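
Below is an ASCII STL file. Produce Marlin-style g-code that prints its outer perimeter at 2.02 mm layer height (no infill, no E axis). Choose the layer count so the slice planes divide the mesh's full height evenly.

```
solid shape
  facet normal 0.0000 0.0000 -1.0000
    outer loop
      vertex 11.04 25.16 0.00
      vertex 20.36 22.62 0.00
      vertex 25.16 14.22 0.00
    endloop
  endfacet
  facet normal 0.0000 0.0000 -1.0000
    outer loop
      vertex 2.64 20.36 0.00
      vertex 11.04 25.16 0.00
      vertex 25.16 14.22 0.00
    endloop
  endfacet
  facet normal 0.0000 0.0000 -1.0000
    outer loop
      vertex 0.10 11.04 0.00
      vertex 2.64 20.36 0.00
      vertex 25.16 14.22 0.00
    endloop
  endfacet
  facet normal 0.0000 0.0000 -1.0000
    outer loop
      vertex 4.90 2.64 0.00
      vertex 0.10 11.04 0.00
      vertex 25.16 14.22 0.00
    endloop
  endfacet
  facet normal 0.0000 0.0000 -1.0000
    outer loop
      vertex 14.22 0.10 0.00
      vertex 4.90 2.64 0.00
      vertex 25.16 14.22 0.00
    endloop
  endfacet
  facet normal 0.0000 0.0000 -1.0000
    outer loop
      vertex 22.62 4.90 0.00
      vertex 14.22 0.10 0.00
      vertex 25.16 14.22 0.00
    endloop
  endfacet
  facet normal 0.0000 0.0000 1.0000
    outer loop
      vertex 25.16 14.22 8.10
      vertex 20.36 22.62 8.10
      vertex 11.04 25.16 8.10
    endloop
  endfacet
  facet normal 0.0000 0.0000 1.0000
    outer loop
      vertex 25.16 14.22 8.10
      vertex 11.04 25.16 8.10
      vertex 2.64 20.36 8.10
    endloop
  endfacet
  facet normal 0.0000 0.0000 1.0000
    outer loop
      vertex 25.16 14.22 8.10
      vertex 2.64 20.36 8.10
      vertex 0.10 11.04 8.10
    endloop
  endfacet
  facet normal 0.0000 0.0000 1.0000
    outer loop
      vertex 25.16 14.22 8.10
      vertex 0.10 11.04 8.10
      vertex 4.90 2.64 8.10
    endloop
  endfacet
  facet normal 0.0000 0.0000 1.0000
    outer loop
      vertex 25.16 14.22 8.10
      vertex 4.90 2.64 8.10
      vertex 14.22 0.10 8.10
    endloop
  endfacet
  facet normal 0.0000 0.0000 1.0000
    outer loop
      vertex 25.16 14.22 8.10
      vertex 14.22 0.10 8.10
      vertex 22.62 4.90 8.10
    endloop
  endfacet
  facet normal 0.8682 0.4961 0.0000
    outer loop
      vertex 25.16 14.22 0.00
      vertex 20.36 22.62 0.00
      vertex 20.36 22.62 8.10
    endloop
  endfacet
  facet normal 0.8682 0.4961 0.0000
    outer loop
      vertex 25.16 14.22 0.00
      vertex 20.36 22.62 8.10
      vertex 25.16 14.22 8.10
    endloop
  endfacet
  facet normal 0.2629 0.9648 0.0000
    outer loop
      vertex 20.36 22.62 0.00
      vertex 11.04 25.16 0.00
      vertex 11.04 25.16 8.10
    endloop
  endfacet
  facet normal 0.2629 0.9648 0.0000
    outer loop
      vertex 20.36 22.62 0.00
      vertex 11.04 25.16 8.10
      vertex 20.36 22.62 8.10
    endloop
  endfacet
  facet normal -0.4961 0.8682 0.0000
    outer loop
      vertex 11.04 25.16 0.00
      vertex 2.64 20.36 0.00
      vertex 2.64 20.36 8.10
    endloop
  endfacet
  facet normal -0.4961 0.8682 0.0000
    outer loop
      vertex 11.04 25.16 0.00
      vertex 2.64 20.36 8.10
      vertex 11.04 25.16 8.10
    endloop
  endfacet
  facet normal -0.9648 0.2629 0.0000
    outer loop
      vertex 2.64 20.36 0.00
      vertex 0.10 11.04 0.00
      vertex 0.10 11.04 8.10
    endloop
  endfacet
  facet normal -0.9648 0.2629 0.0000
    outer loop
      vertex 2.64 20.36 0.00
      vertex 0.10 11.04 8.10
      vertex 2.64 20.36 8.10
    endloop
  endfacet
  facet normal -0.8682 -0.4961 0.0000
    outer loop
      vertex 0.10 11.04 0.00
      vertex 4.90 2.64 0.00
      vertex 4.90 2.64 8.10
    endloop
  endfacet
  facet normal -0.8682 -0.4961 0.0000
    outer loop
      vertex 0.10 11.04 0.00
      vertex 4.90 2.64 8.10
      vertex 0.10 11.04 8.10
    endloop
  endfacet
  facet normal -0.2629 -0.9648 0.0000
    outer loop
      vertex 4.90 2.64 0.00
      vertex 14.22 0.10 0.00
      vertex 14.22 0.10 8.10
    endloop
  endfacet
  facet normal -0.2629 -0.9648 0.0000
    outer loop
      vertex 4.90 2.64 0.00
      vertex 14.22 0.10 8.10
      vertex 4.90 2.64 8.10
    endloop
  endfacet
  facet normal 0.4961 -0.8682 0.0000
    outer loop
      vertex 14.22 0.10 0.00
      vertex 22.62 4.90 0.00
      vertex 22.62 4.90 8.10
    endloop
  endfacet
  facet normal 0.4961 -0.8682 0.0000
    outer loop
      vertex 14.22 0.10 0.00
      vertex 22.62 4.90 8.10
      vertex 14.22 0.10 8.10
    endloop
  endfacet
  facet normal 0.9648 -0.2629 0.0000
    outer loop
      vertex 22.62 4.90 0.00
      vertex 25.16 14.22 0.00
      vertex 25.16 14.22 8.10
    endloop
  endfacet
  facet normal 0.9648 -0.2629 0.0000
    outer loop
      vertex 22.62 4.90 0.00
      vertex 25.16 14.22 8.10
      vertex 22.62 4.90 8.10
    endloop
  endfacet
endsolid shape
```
; perimeter-only toolpath
G21 ; units = mm
G90 ; absolute positioning
G28 ; home
; layer 1
G0 Z2.02
G0 X25.16 Y14.22
G1 X20.36 Y22.62
G1 X11.04 Y25.16
G1 X2.64 Y20.36
G1 X0.10 Y11.04
G1 X4.90 Y2.64
G1 X14.22 Y0.10
G1 X22.62 Y4.90
G1 X25.16 Y14.22
; layer 2
G0 Z4.05
G0 X25.16 Y14.22
G1 X20.36 Y22.62
G1 X11.04 Y25.16
G1 X2.64 Y20.36
G1 X0.10 Y11.04
G1 X4.90 Y2.64
G1 X14.22 Y0.10
G1 X22.62 Y4.90
G1 X25.16 Y14.22
; layer 3
G0 Z6.07
G0 X25.16 Y14.22
G1 X20.36 Y22.62
G1 X11.04 Y25.16
G1 X2.64 Y20.36
G1 X0.10 Y11.04
G1 X4.90 Y2.64
G1 X14.22 Y0.10
G1 X22.62 Y4.90
G1 X25.16 Y14.22
; layer 4
G0 Z8.10
G0 X25.16 Y14.22
G1 X20.36 Y22.62
G1 X11.04 Y25.16
G1 X2.64 Y20.36
G1 X0.10 Y11.04
G1 X4.90 Y2.64
G1 X14.22 Y0.10
G1 X22.62 Y4.90
G1 X25.16 Y14.22
M2 ; end

The solid is a regular 8-sided prism (a cylinder approximated with 8 flat sides), circumscribed radius ≈ 12.6 mm, height ≈ 8.1 mm. Slicing at Δz = 2.02 mm — 4 equal slices spanning the solid's height, so layer i sits at z = i·h/4 — gives 4 non-empty perimeters. Each is a 8-segment closed polygon; G0 lifts to the layer z and rapids to the start vertex, then G1 traces the edges.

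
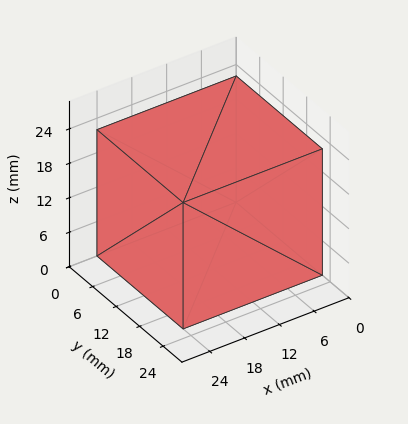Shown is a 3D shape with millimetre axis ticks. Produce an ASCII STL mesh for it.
Reading the render: the shape is a rectangular box, roughly 24 × 22 mm footprint and 22 mm tall (dimensions read to the nearest mm from the axis ticks). For the STL, each face is triangulated and given an outward normal.

solid part
  facet normal 0.0000 0.0000 -1.0000
    outer loop
      vertex 24.000 22.000 0.000
      vertex 24.000 0.000 0.000
      vertex 0.000 0.000 0.000
    endloop
  endfacet
  facet normal 0.0000 0.0000 -1.0000
    outer loop
      vertex 0.000 22.000 0.000
      vertex 24.000 22.000 0.000
      vertex 0.000 0.000 0.000
    endloop
  endfacet
  facet normal 0.0000 0.0000 1.0000
    outer loop
      vertex 0.000 0.000 22.000
      vertex 24.000 0.000 22.000
      vertex 24.000 22.000 22.000
    endloop
  endfacet
  facet normal 0.0000 0.0000 1.0000
    outer loop
      vertex 0.000 0.000 22.000
      vertex 24.000 22.000 22.000
      vertex 0.000 22.000 22.000
    endloop
  endfacet
  facet normal 0.0000 -1.0000 0.0000
    outer loop
      vertex 0.000 0.000 0.000
      vertex 24.000 0.000 0.000
      vertex 24.000 0.000 22.000
    endloop
  endfacet
  facet normal 0.0000 -1.0000 0.0000
    outer loop
      vertex 0.000 0.000 0.000
      vertex 24.000 0.000 22.000
      vertex 0.000 0.000 22.000
    endloop
  endfacet
  facet normal 0.0000 1.0000 0.0000
    outer loop
      vertex 24.000 22.000 22.000
      vertex 24.000 22.000 0.000
      vertex 0.000 22.000 0.000
    endloop
  endfacet
  facet normal 0.0000 1.0000 0.0000
    outer loop
      vertex 0.000 22.000 22.000
      vertex 24.000 22.000 22.000
      vertex 0.000 22.000 0.000
    endloop
  endfacet
  facet normal -1.0000 0.0000 0.0000
    outer loop
      vertex 0.000 22.000 22.000
      vertex 0.000 22.000 0.000
      vertex 0.000 0.000 0.000
    endloop
  endfacet
  facet normal -1.0000 0.0000 0.0000
    outer loop
      vertex 0.000 0.000 22.000
      vertex 0.000 22.000 22.000
      vertex 0.000 0.000 0.000
    endloop
  endfacet
  facet normal 1.0000 0.0000 0.0000
    outer loop
      vertex 24.000 0.000 0.000
      vertex 24.000 22.000 0.000
      vertex 24.000 22.000 22.000
    endloop
  endfacet
  facet normal 1.0000 0.0000 0.0000
    outer loop
      vertex 24.000 0.000 0.000
      vertex 24.000 22.000 22.000
      vertex 24.000 0.000 22.000
    endloop
  endfacet
endsolid part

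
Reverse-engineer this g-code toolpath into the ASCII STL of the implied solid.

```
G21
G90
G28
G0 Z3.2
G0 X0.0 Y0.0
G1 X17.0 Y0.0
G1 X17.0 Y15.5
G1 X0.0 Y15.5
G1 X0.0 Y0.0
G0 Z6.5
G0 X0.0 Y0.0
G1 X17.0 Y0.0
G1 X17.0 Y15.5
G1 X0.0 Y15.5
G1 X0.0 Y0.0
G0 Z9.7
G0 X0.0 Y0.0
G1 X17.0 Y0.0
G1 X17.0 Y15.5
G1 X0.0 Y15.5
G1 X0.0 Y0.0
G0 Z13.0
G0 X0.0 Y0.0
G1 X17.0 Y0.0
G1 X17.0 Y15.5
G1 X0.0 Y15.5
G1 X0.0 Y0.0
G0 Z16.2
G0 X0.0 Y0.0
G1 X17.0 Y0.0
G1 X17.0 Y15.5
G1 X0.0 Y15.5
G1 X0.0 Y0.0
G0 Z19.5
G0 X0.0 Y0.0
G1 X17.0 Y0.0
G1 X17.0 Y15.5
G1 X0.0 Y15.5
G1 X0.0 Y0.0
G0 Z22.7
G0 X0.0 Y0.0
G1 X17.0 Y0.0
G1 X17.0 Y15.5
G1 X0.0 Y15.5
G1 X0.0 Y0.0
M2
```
solid part
  facet normal 0.0000 0.0000 -1.0000
    outer loop
      vertex 17.0 15.5 0.0
      vertex 17.0 0.0 0.0
      vertex 0.0 0.0 0.0
    endloop
  endfacet
  facet normal 0.0000 0.0000 -1.0000
    outer loop
      vertex 0.0 15.5 0.0
      vertex 17.0 15.5 0.0
      vertex 0.0 0.0 0.0
    endloop
  endfacet
  facet normal 0.0000 0.0000 1.0000
    outer loop
      vertex 0.0 0.0 22.7
      vertex 17.0 0.0 22.7
      vertex 17.0 15.5 22.7
    endloop
  endfacet
  facet normal 0.0000 0.0000 1.0000
    outer loop
      vertex 0.0 0.0 22.7
      vertex 17.0 15.5 22.7
      vertex 0.0 15.5 22.7
    endloop
  endfacet
  facet normal 0.0000 -1.0000 0.0000
    outer loop
      vertex 0.0 0.0 0.0
      vertex 17.0 0.0 0.0
      vertex 17.0 0.0 22.7
    endloop
  endfacet
  facet normal 0.0000 -1.0000 0.0000
    outer loop
      vertex 0.0 0.0 0.0
      vertex 17.0 0.0 22.7
      vertex 0.0 0.0 22.7
    endloop
  endfacet
  facet normal 0.0000 1.0000 0.0000
    outer loop
      vertex 17.0 15.5 22.7
      vertex 17.0 15.5 0.0
      vertex 0.0 15.5 0.0
    endloop
  endfacet
  facet normal 0.0000 1.0000 0.0000
    outer loop
      vertex 0.0 15.5 22.7
      vertex 17.0 15.5 22.7
      vertex 0.0 15.5 0.0
    endloop
  endfacet
  facet normal -1.0000 0.0000 0.0000
    outer loop
      vertex 0.0 15.5 22.7
      vertex 0.0 15.5 0.0
      vertex 0.0 0.0 0.0
    endloop
  endfacet
  facet normal -1.0000 0.0000 0.0000
    outer loop
      vertex 0.0 0.0 22.7
      vertex 0.0 15.5 22.7
      vertex 0.0 0.0 0.0
    endloop
  endfacet
  facet normal 1.0000 0.0000 0.0000
    outer loop
      vertex 17.0 0.0 0.0
      vertex 17.0 15.5 0.0
      vertex 17.0 15.5 22.7
    endloop
  endfacet
  facet normal 1.0000 0.0000 0.0000
    outer loop
      vertex 17.0 0.0 0.0
      vertex 17.0 15.5 22.7
      vertex 17.0 0.0 22.7
    endloop
  endfacet
endsolid part

The G0 Z moves step by Δz≈3.2 mm. Every layer's G1 loop is the same polygon, so the solid is a straight extrusion of it from z=0 to z≈22.7. Closing with flat bottom and top caps and triangulating gives 12 facets — a rectangular box, roughly 17 × 15.5 mm footprint and 22.7 mm tall.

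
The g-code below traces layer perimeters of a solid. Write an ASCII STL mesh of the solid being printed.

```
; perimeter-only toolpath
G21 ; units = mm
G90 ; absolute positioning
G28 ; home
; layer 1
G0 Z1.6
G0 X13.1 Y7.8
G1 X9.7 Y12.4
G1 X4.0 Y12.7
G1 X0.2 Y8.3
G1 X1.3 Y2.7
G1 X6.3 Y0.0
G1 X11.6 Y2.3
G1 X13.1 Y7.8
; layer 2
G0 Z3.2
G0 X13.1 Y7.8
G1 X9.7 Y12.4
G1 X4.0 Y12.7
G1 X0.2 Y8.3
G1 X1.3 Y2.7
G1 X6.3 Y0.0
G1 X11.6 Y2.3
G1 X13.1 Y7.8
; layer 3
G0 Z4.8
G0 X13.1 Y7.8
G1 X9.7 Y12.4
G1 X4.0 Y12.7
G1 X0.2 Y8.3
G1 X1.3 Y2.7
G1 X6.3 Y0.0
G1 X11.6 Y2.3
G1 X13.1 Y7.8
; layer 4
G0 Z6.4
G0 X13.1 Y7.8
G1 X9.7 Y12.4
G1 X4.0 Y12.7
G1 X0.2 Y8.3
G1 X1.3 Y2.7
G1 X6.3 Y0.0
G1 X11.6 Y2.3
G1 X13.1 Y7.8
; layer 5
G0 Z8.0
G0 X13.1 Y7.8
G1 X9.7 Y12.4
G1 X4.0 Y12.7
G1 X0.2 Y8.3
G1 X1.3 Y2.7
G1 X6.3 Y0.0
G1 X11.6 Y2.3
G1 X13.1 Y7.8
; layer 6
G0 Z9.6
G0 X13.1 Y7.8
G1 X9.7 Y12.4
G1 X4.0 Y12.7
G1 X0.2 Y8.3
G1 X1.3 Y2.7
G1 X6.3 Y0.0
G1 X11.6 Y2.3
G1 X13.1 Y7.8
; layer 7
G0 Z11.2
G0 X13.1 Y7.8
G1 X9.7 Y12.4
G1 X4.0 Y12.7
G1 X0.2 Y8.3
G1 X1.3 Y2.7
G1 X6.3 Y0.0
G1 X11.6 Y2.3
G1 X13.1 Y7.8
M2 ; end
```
solid part
  facet normal 0.0000 0.0000 -1.0000
    outer loop
      vertex 4.0 12.7 0.0
      vertex 9.7 12.4 0.0
      vertex 13.1 7.8 0.0
    endloop
  endfacet
  facet normal 0.0000 0.0000 -1.0000
    outer loop
      vertex 0.2 8.3 0.0
      vertex 4.0 12.7 0.0
      vertex 13.1 7.8 0.0
    endloop
  endfacet
  facet normal 0.0000 0.0000 -1.0000
    outer loop
      vertex 1.3 2.7 0.0
      vertex 0.2 8.3 0.0
      vertex 13.1 7.8 0.0
    endloop
  endfacet
  facet normal 0.0000 0.0000 -1.0000
    outer loop
      vertex 6.3 0.0 0.0
      vertex 1.3 2.7 0.0
      vertex 13.1 7.8 0.0
    endloop
  endfacet
  facet normal 0.0000 0.0000 -1.0000
    outer loop
      vertex 11.6 2.3 0.0
      vertex 6.3 0.0 0.0
      vertex 13.1 7.8 0.0
    endloop
  endfacet
  facet normal 0.0000 0.0000 1.0000
    outer loop
      vertex 13.1 7.8 11.2
      vertex 9.7 12.4 11.2
      vertex 4.0 12.7 11.2
    endloop
  endfacet
  facet normal 0.0000 0.0000 1.0000
    outer loop
      vertex 13.1 7.8 11.2
      vertex 4.0 12.7 11.2
      vertex 0.2 8.3 11.2
    endloop
  endfacet
  facet normal 0.0000 0.0000 1.0000
    outer loop
      vertex 13.1 7.8 11.2
      vertex 0.2 8.3 11.2
      vertex 1.3 2.7 11.2
    endloop
  endfacet
  facet normal 0.0000 0.0000 1.0000
    outer loop
      vertex 13.1 7.8 11.2
      vertex 1.3 2.7 11.2
      vertex 6.3 0.0 11.2
    endloop
  endfacet
  facet normal 0.0000 0.0000 1.0000
    outer loop
      vertex 13.1 7.8 11.2
      vertex 6.3 0.0 11.2
      vertex 11.6 2.3 11.2
    endloop
  endfacet
  facet normal 0.8042 0.5944 0.0000
    outer loop
      vertex 13.1 7.8 0.0
      vertex 9.7 12.4 0.0
      vertex 9.7 12.4 11.2
    endloop
  endfacet
  facet normal 0.8042 0.5944 0.0000
    outer loop
      vertex 13.1 7.8 0.0
      vertex 9.7 12.4 11.2
      vertex 13.1 7.8 11.2
    endloop
  endfacet
  facet normal 0.0526 0.9986 0.0000
    outer loop
      vertex 9.7 12.4 0.0
      vertex 4.0 12.7 0.0
      vertex 4.0 12.7 11.2
    endloop
  endfacet
  facet normal 0.0526 0.9986 0.0000
    outer loop
      vertex 9.7 12.4 0.0
      vertex 4.0 12.7 11.2
      vertex 9.7 12.4 11.2
    endloop
  endfacet
  facet normal -0.7568 0.6536 0.0000
    outer loop
      vertex 4.0 12.7 0.0
      vertex 0.2 8.3 0.0
      vertex 0.2 8.3 11.2
    endloop
  endfacet
  facet normal -0.7568 0.6536 0.0000
    outer loop
      vertex 4.0 12.7 0.0
      vertex 0.2 8.3 11.2
      vertex 4.0 12.7 11.2
    endloop
  endfacet
  facet normal -0.9812 -0.1927 0.0000
    outer loop
      vertex 0.2 8.3 0.0
      vertex 1.3 2.7 0.0
      vertex 1.3 2.7 11.2
    endloop
  endfacet
  facet normal -0.9812 -0.1927 0.0000
    outer loop
      vertex 0.2 8.3 0.0
      vertex 1.3 2.7 11.2
      vertex 0.2 8.3 11.2
    endloop
  endfacet
  facet normal -0.4751 -0.8799 0.0000
    outer loop
      vertex 1.3 2.7 0.0
      vertex 6.3 0.0 0.0
      vertex 6.3 0.0 11.2
    endloop
  endfacet
  facet normal -0.4751 -0.8799 0.0000
    outer loop
      vertex 1.3 2.7 0.0
      vertex 6.3 0.0 11.2
      vertex 1.3 2.7 11.2
    endloop
  endfacet
  facet normal 0.3981 -0.9173 0.0000
    outer loop
      vertex 6.3 0.0 0.0
      vertex 11.6 2.3 0.0
      vertex 11.6 2.3 11.2
    endloop
  endfacet
  facet normal 0.3981 -0.9173 0.0000
    outer loop
      vertex 6.3 0.0 0.0
      vertex 11.6 2.3 11.2
      vertex 6.3 0.0 11.2
    endloop
  endfacet
  facet normal 0.9648 -0.2631 0.0000
    outer loop
      vertex 11.6 2.3 0.0
      vertex 13.1 7.8 0.0
      vertex 13.1 7.8 11.2
    endloop
  endfacet
  facet normal 0.9648 -0.2631 0.0000
    outer loop
      vertex 11.6 2.3 0.0
      vertex 13.1 7.8 11.2
      vertex 11.6 2.3 11.2
    endloop
  endfacet
endsolid part

The G0 Z moves step by Δz≈1.6 mm. Every layer's G1 loop is the same polygon, so the solid is a straight extrusion of it from z=0 to z≈11.2. Closing with flat bottom and top caps and triangulating gives 24 facets — a regular 7-sided prism (a cylinder approximated with 7 flat sides), circumscribed radius ≈ 6.6 mm, height ≈ 11.2 mm.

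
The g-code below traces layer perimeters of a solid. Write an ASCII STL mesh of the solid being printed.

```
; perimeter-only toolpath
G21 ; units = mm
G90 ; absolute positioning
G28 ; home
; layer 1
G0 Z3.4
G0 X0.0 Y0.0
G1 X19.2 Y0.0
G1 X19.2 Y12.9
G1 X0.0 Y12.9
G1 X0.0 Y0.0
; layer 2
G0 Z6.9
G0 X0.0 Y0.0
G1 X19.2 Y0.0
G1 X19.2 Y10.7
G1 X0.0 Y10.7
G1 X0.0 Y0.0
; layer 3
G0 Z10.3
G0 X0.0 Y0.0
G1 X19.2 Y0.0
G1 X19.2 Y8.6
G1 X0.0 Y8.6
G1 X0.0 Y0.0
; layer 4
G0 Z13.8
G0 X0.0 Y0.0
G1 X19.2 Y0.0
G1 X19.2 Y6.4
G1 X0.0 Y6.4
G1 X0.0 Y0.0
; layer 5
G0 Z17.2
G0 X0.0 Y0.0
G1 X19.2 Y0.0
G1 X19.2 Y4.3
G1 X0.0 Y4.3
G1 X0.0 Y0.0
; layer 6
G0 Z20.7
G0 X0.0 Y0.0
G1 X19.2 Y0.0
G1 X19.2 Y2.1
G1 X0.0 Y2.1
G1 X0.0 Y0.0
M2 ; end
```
solid part
  facet normal 0.0000 0.0000 -1.0000
    outer loop
      vertex 19.2 15.0 0.0
      vertex 19.2 0.0 0.0
      vertex 0.0 0.0 0.0
    endloop
  endfacet
  facet normal 0.0000 0.0000 -1.0000
    outer loop
      vertex 0.0 15.0 0.0
      vertex 19.2 15.0 0.0
      vertex 0.0 0.0 0.0
    endloop
  endfacet
  facet normal 0.0000 -1.0000 0.0000
    outer loop
      vertex 0.0 0.0 0.0
      vertex 19.2 0.0 0.0
      vertex 19.2 0.0 24.1
    endloop
  endfacet
  facet normal 0.0000 -1.0000 0.0000
    outer loop
      vertex 0.0 0.0 0.0
      vertex 19.2 0.0 24.1
      vertex 0.0 0.0 24.1
    endloop
  endfacet
  facet normal 0.0000 0.8490 0.5284
    outer loop
      vertex 0.0 0.0 24.1
      vertex 19.2 0.0 24.1
      vertex 19.2 15.0 0.0
    endloop
  endfacet
  facet normal 0.0000 0.8490 0.5284
    outer loop
      vertex 0.0 0.0 24.1
      vertex 19.2 15.0 0.0
      vertex 0.0 15.0 0.0
    endloop
  endfacet
  facet normal -1.0000 0.0000 0.0000
    outer loop
      vertex 0.0 0.0 24.1
      vertex 0.0 15.0 0.0
      vertex 0.0 0.0 0.0
    endloop
  endfacet
  facet normal 1.0000 0.0000 0.0000
    outer loop
      vertex 19.2 0.0 0.0
      vertex 19.2 15.0 0.0
      vertex 19.2 0.0 24.1
    endloop
  endfacet
endsolid part

The G0 Z moves step by Δz≈3.4 mm. The G1 loops shrink linearly with z, so the solid tapers from its base footprint up to z≈24.1. Closing with a flat bottom cap and the tapered top and triangulating gives 8 facets — a wedge (ramp): 19.2 × 15 mm base, rising to 24.1 mm along the y=0 edge and sloping linearly to z=0 at y=15.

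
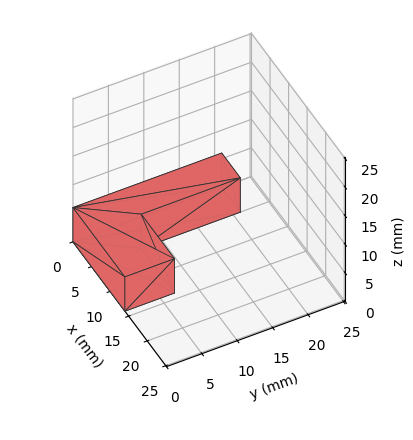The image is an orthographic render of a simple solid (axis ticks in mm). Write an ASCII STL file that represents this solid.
Reading the render: the shape is an L-shaped prism: outer 14 × 21 mm, arm thicknesses ≈ 7 mm (horizontal) and 5 mm (vertical), extruded 6 mm in z (dimensions read to the nearest mm from the axis ticks). For the STL, each face is triangulated and given an outward normal.

solid part
  facet normal 0.0000 0.0000 -1.0000
    outer loop
      vertex 14.000 7.000 0.000
      vertex 14.000 0.000 0.000
      vertex 0.000 0.000 0.000
    endloop
  endfacet
  facet normal 0.0000 0.0000 -1.0000
    outer loop
      vertex 5.000 7.000 0.000
      vertex 14.000 7.000 0.000
      vertex 0.000 0.000 0.000
    endloop
  endfacet
  facet normal 0.0000 0.0000 -1.0000
    outer loop
      vertex 5.000 21.000 0.000
      vertex 5.000 7.000 0.000
      vertex 0.000 0.000 0.000
    endloop
  endfacet
  facet normal 0.0000 0.0000 -1.0000
    outer loop
      vertex 0.000 21.000 0.000
      vertex 5.000 21.000 0.000
      vertex 0.000 0.000 0.000
    endloop
  endfacet
  facet normal 0.0000 0.0000 1.0000
    outer loop
      vertex 0.000 0.000 6.000
      vertex 14.000 0.000 6.000
      vertex 14.000 7.000 6.000
    endloop
  endfacet
  facet normal 0.0000 0.0000 1.0000
    outer loop
      vertex 0.000 0.000 6.000
      vertex 14.000 7.000 6.000
      vertex 5.000 7.000 6.000
    endloop
  endfacet
  facet normal 0.0000 0.0000 1.0000
    outer loop
      vertex 0.000 0.000 6.000
      vertex 5.000 7.000 6.000
      vertex 5.000 21.000 6.000
    endloop
  endfacet
  facet normal 0.0000 0.0000 1.0000
    outer loop
      vertex 0.000 0.000 6.000
      vertex 5.000 21.000 6.000
      vertex 0.000 21.000 6.000
    endloop
  endfacet
  facet normal 0.0000 -1.0000 0.0000
    outer loop
      vertex 0.000 0.000 0.000
      vertex 14.000 0.000 0.000
      vertex 14.000 0.000 6.000
    endloop
  endfacet
  facet normal 0.0000 -1.0000 0.0000
    outer loop
      vertex 0.000 0.000 0.000
      vertex 14.000 0.000 6.000
      vertex 0.000 0.000 6.000
    endloop
  endfacet
  facet normal 1.0000 0.0000 0.0000
    outer loop
      vertex 14.000 0.000 0.000
      vertex 14.000 7.000 0.000
      vertex 14.000 7.000 6.000
    endloop
  endfacet
  facet normal 1.0000 0.0000 0.0000
    outer loop
      vertex 14.000 0.000 0.000
      vertex 14.000 7.000 6.000
      vertex 14.000 0.000 6.000
    endloop
  endfacet
  facet normal 0.0000 1.0000 0.0000
    outer loop
      vertex 14.000 7.000 0.000
      vertex 5.000 7.000 0.000
      vertex 5.000 7.000 6.000
    endloop
  endfacet
  facet normal 0.0000 1.0000 0.0000
    outer loop
      vertex 14.000 7.000 0.000
      vertex 5.000 7.000 6.000
      vertex 14.000 7.000 6.000
    endloop
  endfacet
  facet normal 1.0000 0.0000 0.0000
    outer loop
      vertex 5.000 7.000 0.000
      vertex 5.000 21.000 0.000
      vertex 5.000 21.000 6.000
    endloop
  endfacet
  facet normal 1.0000 0.0000 0.0000
    outer loop
      vertex 5.000 7.000 0.000
      vertex 5.000 21.000 6.000
      vertex 5.000 7.000 6.000
    endloop
  endfacet
  facet normal 0.0000 1.0000 0.0000
    outer loop
      vertex 5.000 21.000 0.000
      vertex 0.000 21.000 0.000
      vertex 0.000 21.000 6.000
    endloop
  endfacet
  facet normal 0.0000 1.0000 0.0000
    outer loop
      vertex 5.000 21.000 0.000
      vertex 0.000 21.000 6.000
      vertex 5.000 21.000 6.000
    endloop
  endfacet
  facet normal -1.0000 0.0000 0.0000
    outer loop
      vertex 0.000 21.000 0.000
      vertex 0.000 0.000 0.000
      vertex 0.000 0.000 6.000
    endloop
  endfacet
  facet normal -1.0000 0.0000 0.0000
    outer loop
      vertex 0.000 21.000 0.000
      vertex 0.000 0.000 6.000
      vertex 0.000 21.000 6.000
    endloop
  endfacet
endsolid part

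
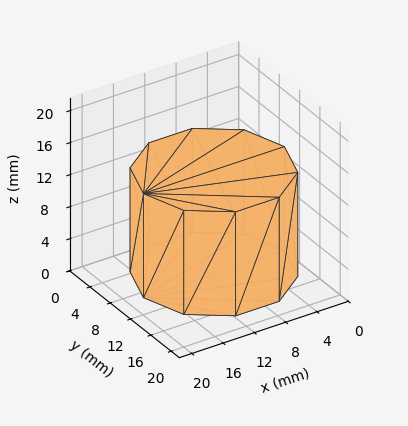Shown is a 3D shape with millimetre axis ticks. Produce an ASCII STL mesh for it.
Reading the render: the shape is a regular 10-sided prism (a cylinder approximated with 10 flat sides), circumscribed radius ≈ 9 mm, height ≈ 13 mm (dimensions read to the nearest mm from the axis ticks). For the STL, each face is triangulated and given an outward normal.

solid part
  facet normal 0.0000 0.0000 -1.0000
    outer loop
      vertex 11.781 17.560 0.000
      vertex 16.281 14.290 0.000
      vertex 18.000 9.000 0.000
    endloop
  endfacet
  facet normal 0.0000 0.0000 -1.0000
    outer loop
      vertex 6.219 17.560 0.000
      vertex 11.781 17.560 0.000
      vertex 18.000 9.000 0.000
    endloop
  endfacet
  facet normal 0.0000 0.0000 -1.0000
    outer loop
      vertex 1.719 14.290 0.000
      vertex 6.219 17.560 0.000
      vertex 18.000 9.000 0.000
    endloop
  endfacet
  facet normal 0.0000 0.0000 -1.0000
    outer loop
      vertex 0.000 9.000 0.000
      vertex 1.719 14.290 0.000
      vertex 18.000 9.000 0.000
    endloop
  endfacet
  facet normal 0.0000 0.0000 -1.0000
    outer loop
      vertex 1.719 3.710 0.000
      vertex 0.000 9.000 0.000
      vertex 18.000 9.000 0.000
    endloop
  endfacet
  facet normal 0.0000 0.0000 -1.0000
    outer loop
      vertex 6.219 0.440 0.000
      vertex 1.719 3.710 0.000
      vertex 18.000 9.000 0.000
    endloop
  endfacet
  facet normal 0.0000 0.0000 -1.0000
    outer loop
      vertex 11.781 0.440 0.000
      vertex 6.219 0.440 0.000
      vertex 18.000 9.000 0.000
    endloop
  endfacet
  facet normal 0.0000 0.0000 -1.0000
    outer loop
      vertex 16.281 3.710 0.000
      vertex 11.781 0.440 0.000
      vertex 18.000 9.000 0.000
    endloop
  endfacet
  facet normal 0.0000 0.0000 1.0000
    outer loop
      vertex 18.000 9.000 13.000
      vertex 16.281 14.290 13.000
      vertex 11.781 17.560 13.000
    endloop
  endfacet
  facet normal 0.0000 0.0000 1.0000
    outer loop
      vertex 18.000 9.000 13.000
      vertex 11.781 17.560 13.000
      vertex 6.219 17.560 13.000
    endloop
  endfacet
  facet normal 0.0000 0.0000 1.0000
    outer loop
      vertex 18.000 9.000 13.000
      vertex 6.219 17.560 13.000
      vertex 1.719 14.290 13.000
    endloop
  endfacet
  facet normal 0.0000 0.0000 1.0000
    outer loop
      vertex 18.000 9.000 13.000
      vertex 1.719 14.290 13.000
      vertex 0.000 9.000 13.000
    endloop
  endfacet
  facet normal 0.0000 0.0000 1.0000
    outer loop
      vertex 18.000 9.000 13.000
      vertex 0.000 9.000 13.000
      vertex 1.719 3.710 13.000
    endloop
  endfacet
  facet normal 0.0000 0.0000 1.0000
    outer loop
      vertex 18.000 9.000 13.000
      vertex 1.719 3.710 13.000
      vertex 6.219 0.440 13.000
    endloop
  endfacet
  facet normal 0.0000 0.0000 1.0000
    outer loop
      vertex 18.000 9.000 13.000
      vertex 6.219 0.440 13.000
      vertex 11.781 0.440 13.000
    endloop
  endfacet
  facet normal 0.0000 0.0000 1.0000
    outer loop
      vertex 18.000 9.000 13.000
      vertex 11.781 0.440 13.000
      vertex 16.281 3.710 13.000
    endloop
  endfacet
  facet normal 0.9510 0.3090 0.0000
    outer loop
      vertex 18.000 9.000 0.000
      vertex 16.281 14.290 0.000
      vertex 16.281 14.290 13.000
    endloop
  endfacet
  facet normal 0.9510 0.3090 0.0000
    outer loop
      vertex 18.000 9.000 0.000
      vertex 16.281 14.290 13.000
      vertex 18.000 9.000 13.000
    endloop
  endfacet
  facet normal 0.5879 0.8090 0.0000
    outer loop
      vertex 16.281 14.290 0.000
      vertex 11.781 17.560 0.000
      vertex 11.781 17.560 13.000
    endloop
  endfacet
  facet normal 0.5879 0.8090 0.0000
    outer loop
      vertex 16.281 14.290 0.000
      vertex 11.781 17.560 13.000
      vertex 16.281 14.290 13.000
    endloop
  endfacet
  facet normal 0.0000 1.0000 0.0000
    outer loop
      vertex 11.781 17.560 0.000
      vertex 6.219 17.560 0.000
      vertex 6.219 17.560 13.000
    endloop
  endfacet
  facet normal 0.0000 1.0000 0.0000
    outer loop
      vertex 11.781 17.560 0.000
      vertex 6.219 17.560 13.000
      vertex 11.781 17.560 13.000
    endloop
  endfacet
  facet normal -0.5879 0.8090 0.0000
    outer loop
      vertex 6.219 17.560 0.000
      vertex 1.719 14.290 0.000
      vertex 1.719 14.290 13.000
    endloop
  endfacet
  facet normal -0.5879 0.8090 0.0000
    outer loop
      vertex 6.219 17.560 0.000
      vertex 1.719 14.290 13.000
      vertex 6.219 17.560 13.000
    endloop
  endfacet
  facet normal -0.9510 0.3090 0.0000
    outer loop
      vertex 1.719 14.290 0.000
      vertex 0.000 9.000 0.000
      vertex 0.000 9.000 13.000
    endloop
  endfacet
  facet normal -0.9510 0.3090 0.0000
    outer loop
      vertex 1.719 14.290 0.000
      vertex 0.000 9.000 13.000
      vertex 1.719 14.290 13.000
    endloop
  endfacet
  facet normal -0.9510 -0.3090 0.0000
    outer loop
      vertex 0.000 9.000 0.000
      vertex 1.719 3.710 0.000
      vertex 1.719 3.710 13.000
    endloop
  endfacet
  facet normal -0.9510 -0.3090 0.0000
    outer loop
      vertex 0.000 9.000 0.000
      vertex 1.719 3.710 13.000
      vertex 0.000 9.000 13.000
    endloop
  endfacet
  facet normal -0.5879 -0.8090 0.0000
    outer loop
      vertex 1.719 3.710 0.000
      vertex 6.219 0.440 0.000
      vertex 6.219 0.440 13.000
    endloop
  endfacet
  facet normal -0.5879 -0.8090 0.0000
    outer loop
      vertex 1.719 3.710 0.000
      vertex 6.219 0.440 13.000
      vertex 1.719 3.710 13.000
    endloop
  endfacet
  facet normal 0.0000 -1.0000 0.0000
    outer loop
      vertex 6.219 0.440 0.000
      vertex 11.781 0.440 0.000
      vertex 11.781 0.440 13.000
    endloop
  endfacet
  facet normal 0.0000 -1.0000 0.0000
    outer loop
      vertex 6.219 0.440 0.000
      vertex 11.781 0.440 13.000
      vertex 6.219 0.440 13.000
    endloop
  endfacet
  facet normal 0.5879 -0.8090 0.0000
    outer loop
      vertex 11.781 0.440 0.000
      vertex 16.281 3.710 0.000
      vertex 16.281 3.710 13.000
    endloop
  endfacet
  facet normal 0.5879 -0.8090 0.0000
    outer loop
      vertex 11.781 0.440 0.000
      vertex 16.281 3.710 13.000
      vertex 11.781 0.440 13.000
    endloop
  endfacet
  facet normal 0.9510 -0.3090 0.0000
    outer loop
      vertex 16.281 3.710 0.000
      vertex 18.000 9.000 0.000
      vertex 18.000 9.000 13.000
    endloop
  endfacet
  facet normal 0.9510 -0.3090 0.0000
    outer loop
      vertex 16.281 3.710 0.000
      vertex 18.000 9.000 13.000
      vertex 16.281 3.710 13.000
    endloop
  endfacet
endsolid part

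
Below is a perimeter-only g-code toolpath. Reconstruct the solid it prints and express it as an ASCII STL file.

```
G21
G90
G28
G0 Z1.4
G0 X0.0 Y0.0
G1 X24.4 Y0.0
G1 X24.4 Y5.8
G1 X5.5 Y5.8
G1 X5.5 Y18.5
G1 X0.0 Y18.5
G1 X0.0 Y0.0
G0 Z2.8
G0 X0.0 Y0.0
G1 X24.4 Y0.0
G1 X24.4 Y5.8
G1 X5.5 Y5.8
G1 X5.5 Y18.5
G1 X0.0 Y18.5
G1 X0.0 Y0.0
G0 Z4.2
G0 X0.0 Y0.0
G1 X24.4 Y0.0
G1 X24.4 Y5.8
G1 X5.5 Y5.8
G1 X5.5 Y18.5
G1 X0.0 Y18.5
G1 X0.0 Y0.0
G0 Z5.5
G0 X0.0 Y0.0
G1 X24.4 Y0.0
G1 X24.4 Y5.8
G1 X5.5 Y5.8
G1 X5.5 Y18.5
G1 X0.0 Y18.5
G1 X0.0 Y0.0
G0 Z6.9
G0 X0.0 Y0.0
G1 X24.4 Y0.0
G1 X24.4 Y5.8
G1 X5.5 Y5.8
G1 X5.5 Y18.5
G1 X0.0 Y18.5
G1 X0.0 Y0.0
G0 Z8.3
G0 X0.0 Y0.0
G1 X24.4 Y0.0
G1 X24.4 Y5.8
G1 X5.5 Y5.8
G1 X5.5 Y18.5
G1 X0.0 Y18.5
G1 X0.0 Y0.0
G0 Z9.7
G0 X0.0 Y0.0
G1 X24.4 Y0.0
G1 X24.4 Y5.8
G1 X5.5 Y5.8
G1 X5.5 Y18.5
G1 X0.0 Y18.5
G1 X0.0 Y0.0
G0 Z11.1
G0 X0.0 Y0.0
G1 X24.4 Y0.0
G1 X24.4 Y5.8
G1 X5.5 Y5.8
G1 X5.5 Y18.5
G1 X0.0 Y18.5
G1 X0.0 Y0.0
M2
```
solid part
  facet normal 0.0000 0.0000 -1.0000
    outer loop
      vertex 24.4 5.8 0.0
      vertex 24.4 0.0 0.0
      vertex 0.0 0.0 0.0
    endloop
  endfacet
  facet normal 0.0000 0.0000 -1.0000
    outer loop
      vertex 5.5 5.8 0.0
      vertex 24.4 5.8 0.0
      vertex 0.0 0.0 0.0
    endloop
  endfacet
  facet normal 0.0000 0.0000 -1.0000
    outer loop
      vertex 5.5 18.5 0.0
      vertex 5.5 5.8 0.0
      vertex 0.0 0.0 0.0
    endloop
  endfacet
  facet normal 0.0000 0.0000 -1.0000
    outer loop
      vertex 0.0 18.5 0.0
      vertex 5.5 18.5 0.0
      vertex 0.0 0.0 0.0
    endloop
  endfacet
  facet normal 0.0000 0.0000 1.0000
    outer loop
      vertex 0.0 0.0 11.1
      vertex 24.4 0.0 11.1
      vertex 24.4 5.8 11.1
    endloop
  endfacet
  facet normal 0.0000 0.0000 1.0000
    outer loop
      vertex 0.0 0.0 11.1
      vertex 24.4 5.8 11.1
      vertex 5.5 5.8 11.1
    endloop
  endfacet
  facet normal 0.0000 0.0000 1.0000
    outer loop
      vertex 0.0 0.0 11.1
      vertex 5.5 5.8 11.1
      vertex 5.5 18.5 11.1
    endloop
  endfacet
  facet normal 0.0000 0.0000 1.0000
    outer loop
      vertex 0.0 0.0 11.1
      vertex 5.5 18.5 11.1
      vertex 0.0 18.5 11.1
    endloop
  endfacet
  facet normal 0.0000 -1.0000 0.0000
    outer loop
      vertex 0.0 0.0 0.0
      vertex 24.4 0.0 0.0
      vertex 24.4 0.0 11.1
    endloop
  endfacet
  facet normal 0.0000 -1.0000 0.0000
    outer loop
      vertex 0.0 0.0 0.0
      vertex 24.4 0.0 11.1
      vertex 0.0 0.0 11.1
    endloop
  endfacet
  facet normal 1.0000 0.0000 0.0000
    outer loop
      vertex 24.4 0.0 0.0
      vertex 24.4 5.8 0.0
      vertex 24.4 5.8 11.1
    endloop
  endfacet
  facet normal 1.0000 0.0000 0.0000
    outer loop
      vertex 24.4 0.0 0.0
      vertex 24.4 5.8 11.1
      vertex 24.4 0.0 11.1
    endloop
  endfacet
  facet normal 0.0000 1.0000 0.0000
    outer loop
      vertex 24.4 5.8 0.0
      vertex 5.5 5.8 0.0
      vertex 5.5 5.8 11.1
    endloop
  endfacet
  facet normal 0.0000 1.0000 0.0000
    outer loop
      vertex 24.4 5.8 0.0
      vertex 5.5 5.8 11.1
      vertex 24.4 5.8 11.1
    endloop
  endfacet
  facet normal 1.0000 0.0000 0.0000
    outer loop
      vertex 5.5 5.8 0.0
      vertex 5.5 18.5 0.0
      vertex 5.5 18.5 11.1
    endloop
  endfacet
  facet normal 1.0000 0.0000 0.0000
    outer loop
      vertex 5.5 5.8 0.0
      vertex 5.5 18.5 11.1
      vertex 5.5 5.8 11.1
    endloop
  endfacet
  facet normal 0.0000 1.0000 0.0000
    outer loop
      vertex 5.5 18.5 0.0
      vertex 0.0 18.5 0.0
      vertex 0.0 18.5 11.1
    endloop
  endfacet
  facet normal 0.0000 1.0000 0.0000
    outer loop
      vertex 5.5 18.5 0.0
      vertex 0.0 18.5 11.1
      vertex 5.5 18.5 11.1
    endloop
  endfacet
  facet normal -1.0000 0.0000 0.0000
    outer loop
      vertex 0.0 18.5 0.0
      vertex 0.0 0.0 0.0
      vertex 0.0 0.0 11.1
    endloop
  endfacet
  facet normal -1.0000 0.0000 0.0000
    outer loop
      vertex 0.0 18.5 0.0
      vertex 0.0 0.0 11.1
      vertex 0.0 18.5 11.1
    endloop
  endfacet
endsolid part

The G0 Z moves step by Δz≈1.4 mm. Every layer's G1 loop is the same polygon, so the solid is a straight extrusion of it from z=0 to z≈11.1. Closing with flat bottom and top caps and triangulating gives 20 facets — an L-shaped prism: outer 24.4 × 18.5 mm, arm thicknesses ≈ 5.8 mm (horizontal) and 5.5 mm (vertical), extruded 11.1 mm in z.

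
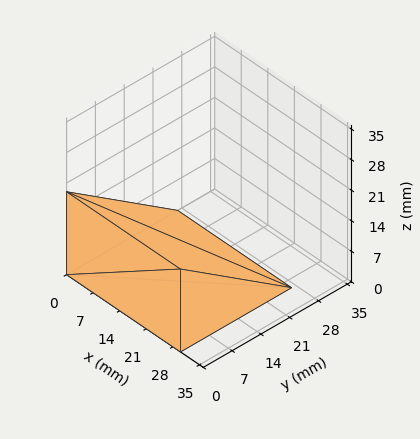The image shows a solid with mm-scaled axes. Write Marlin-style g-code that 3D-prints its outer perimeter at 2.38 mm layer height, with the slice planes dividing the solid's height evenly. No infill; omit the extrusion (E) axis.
Reading the render: the shape is a wedge (ramp): 30 × 27 mm base, rising to 19 mm along the y=0 edge and sloping linearly to z=0 at y=27 (dimensions read to the nearest mm from the axis ticks). For the g-code, the solid's height is divided into equal slices at the stated Δz and each level perimeter traced with G1 moves after a G0 lift.

; perimeter-only toolpath
G21 ; units = mm
G90 ; absolute positioning
G28 ; home
; layer 1
G0 Z2.38
G0 X0.00 Y0.00
G1 X30.00 Y0.00
G1 X30.00 Y23.62
G1 X0.00 Y23.62
G1 X0.00 Y0.00
; layer 2
G0 Z4.75
G0 X0.00 Y0.00
G1 X30.00 Y0.00
G1 X30.00 Y20.25
G1 X0.00 Y20.25
G1 X0.00 Y0.00
; layer 3
G0 Z7.12
G0 X0.00 Y0.00
G1 X30.00 Y0.00
G1 X30.00 Y16.88
G1 X0.00 Y16.88
G1 X0.00 Y0.00
; layer 4
G0 Z9.50
G0 X0.00 Y0.00
G1 X30.00 Y0.00
G1 X30.00 Y13.50
G1 X0.00 Y13.50
G1 X0.00 Y0.00
; layer 5
G0 Z11.88
G0 X0.00 Y0.00
G1 X30.00 Y0.00
G1 X30.00 Y10.12
G1 X0.00 Y10.12
G1 X0.00 Y0.00
; layer 6
G0 Z14.25
G0 X0.00 Y0.00
G1 X30.00 Y0.00
G1 X30.00 Y6.75
G1 X0.00 Y6.75
G1 X0.00 Y0.00
; layer 7
G0 Z16.62
G0 X0.00 Y0.00
G1 X30.00 Y0.00
G1 X30.00 Y3.38
G1 X0.00 Y3.38
G1 X0.00 Y0.00
M2 ; end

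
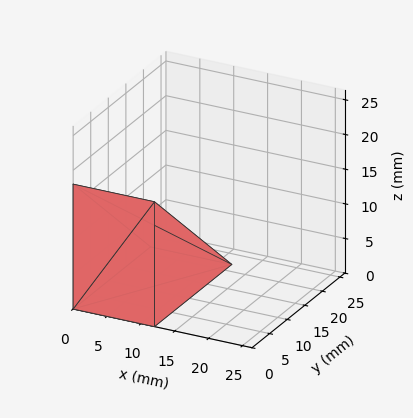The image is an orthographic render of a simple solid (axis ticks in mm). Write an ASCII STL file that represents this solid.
Reading the render: the shape is a wedge (ramp): 12 × 22 mm base, rising to 18 mm along the y=0 edge and sloping linearly to z=0 at y=22 (dimensions read to the nearest mm from the axis ticks). For the STL, each face is triangulated and given an outward normal.

solid part
  facet normal 0.0000 0.0000 -1.0000
    outer loop
      vertex 12.0 22.0 0.0
      vertex 12.0 0.0 0.0
      vertex 0.0 0.0 0.0
    endloop
  endfacet
  facet normal 0.0000 0.0000 -1.0000
    outer loop
      vertex 0.0 22.0 0.0
      vertex 12.0 22.0 0.0
      vertex 0.0 0.0 0.0
    endloop
  endfacet
  facet normal 0.0000 -1.0000 0.0000
    outer loop
      vertex 0.0 0.0 0.0
      vertex 12.0 0.0 0.0
      vertex 12.0 0.0 18.0
    endloop
  endfacet
  facet normal 0.0000 -1.0000 0.0000
    outer loop
      vertex 0.0 0.0 0.0
      vertex 12.0 0.0 18.0
      vertex 0.0 0.0 18.0
    endloop
  endfacet
  facet normal 0.0000 0.6332 0.7740
    outer loop
      vertex 0.0 0.0 18.0
      vertex 12.0 0.0 18.0
      vertex 12.0 22.0 0.0
    endloop
  endfacet
  facet normal 0.0000 0.6332 0.7740
    outer loop
      vertex 0.0 0.0 18.0
      vertex 12.0 22.0 0.0
      vertex 0.0 22.0 0.0
    endloop
  endfacet
  facet normal -1.0000 0.0000 0.0000
    outer loop
      vertex 0.0 0.0 18.0
      vertex 0.0 22.0 0.0
      vertex 0.0 0.0 0.0
    endloop
  endfacet
  facet normal 1.0000 0.0000 0.0000
    outer loop
      vertex 12.0 0.0 0.0
      vertex 12.0 22.0 0.0
      vertex 12.0 0.0 18.0
    endloop
  endfacet
endsolid part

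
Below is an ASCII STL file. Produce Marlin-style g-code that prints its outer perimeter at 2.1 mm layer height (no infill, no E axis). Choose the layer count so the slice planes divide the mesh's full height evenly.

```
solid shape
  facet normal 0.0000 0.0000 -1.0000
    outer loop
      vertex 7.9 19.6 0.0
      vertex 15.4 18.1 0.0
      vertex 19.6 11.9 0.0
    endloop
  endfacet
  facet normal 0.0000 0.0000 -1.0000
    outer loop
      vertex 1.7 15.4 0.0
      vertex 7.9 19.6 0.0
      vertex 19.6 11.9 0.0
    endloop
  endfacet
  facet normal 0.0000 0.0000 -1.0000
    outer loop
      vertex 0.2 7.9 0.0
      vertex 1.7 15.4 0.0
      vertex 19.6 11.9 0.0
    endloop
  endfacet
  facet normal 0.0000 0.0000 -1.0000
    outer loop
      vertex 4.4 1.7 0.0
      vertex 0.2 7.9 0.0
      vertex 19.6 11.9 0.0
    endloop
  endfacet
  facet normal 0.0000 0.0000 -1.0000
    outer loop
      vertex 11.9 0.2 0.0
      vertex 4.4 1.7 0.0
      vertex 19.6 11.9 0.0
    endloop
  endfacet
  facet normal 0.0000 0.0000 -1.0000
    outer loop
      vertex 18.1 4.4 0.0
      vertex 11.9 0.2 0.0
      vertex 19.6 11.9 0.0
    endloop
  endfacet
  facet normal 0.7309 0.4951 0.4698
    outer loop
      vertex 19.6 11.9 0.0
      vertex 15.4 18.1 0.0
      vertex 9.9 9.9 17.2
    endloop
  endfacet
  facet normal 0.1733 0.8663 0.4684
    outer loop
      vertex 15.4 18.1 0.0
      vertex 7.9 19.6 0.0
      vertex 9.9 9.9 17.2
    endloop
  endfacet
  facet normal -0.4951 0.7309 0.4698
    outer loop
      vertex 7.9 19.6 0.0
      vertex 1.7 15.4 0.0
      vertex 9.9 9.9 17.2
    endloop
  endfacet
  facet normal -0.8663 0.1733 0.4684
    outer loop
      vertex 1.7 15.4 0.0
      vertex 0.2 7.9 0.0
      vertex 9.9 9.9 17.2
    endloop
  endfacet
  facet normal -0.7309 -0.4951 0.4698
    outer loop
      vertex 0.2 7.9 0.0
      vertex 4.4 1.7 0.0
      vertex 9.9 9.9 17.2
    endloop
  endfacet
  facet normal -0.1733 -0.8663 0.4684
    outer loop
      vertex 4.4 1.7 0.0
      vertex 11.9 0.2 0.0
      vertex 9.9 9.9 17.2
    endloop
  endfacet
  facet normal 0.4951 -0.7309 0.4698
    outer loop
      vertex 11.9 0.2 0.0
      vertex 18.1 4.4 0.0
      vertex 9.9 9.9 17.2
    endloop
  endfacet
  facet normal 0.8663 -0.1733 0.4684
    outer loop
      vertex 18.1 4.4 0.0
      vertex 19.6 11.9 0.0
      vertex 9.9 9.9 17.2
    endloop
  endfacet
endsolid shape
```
; perimeter-only toolpath
G21 ; units = mm
G90 ; absolute positioning
G28 ; home
; layer 1
G0 Z2.1
G0 X18.4 Y11.7
G1 X14.7 Y17.1
G1 X8.2 Y18.4
G1 X2.7 Y14.7
G1 X1.4 Y8.2
G1 X5.1 Y2.7
G1 X11.7 Y1.4
G1 X17.1 Y5.1
G1 X18.4 Y11.7
; layer 2
G0 Z4.3
G0 X17.2 Y11.4
G1 X14.0 Y16.1
G1 X8.4 Y17.2
G1 X3.8 Y14.0
G1 X2.6 Y8.4
G1 X5.8 Y3.8
G1 X11.4 Y2.6
G1 X16.1 Y5.8
G1 X17.2 Y11.4
; layer 3
G0 Z6.4
G0 X16.0 Y11.2
G1 X13.3 Y15.0
G1 X8.7 Y16.0
G1 X4.8 Y13.3
G1 X3.8 Y8.7
G1 X6.5 Y4.8
G1 X11.2 Y3.8
G1 X15.0 Y6.5
G1 X16.0 Y11.2
; layer 4
G0 Z8.6
G0 X14.8 Y10.9
G1 X12.7 Y14.0
G1 X8.9 Y14.8
G1 X5.8 Y12.7
G1 X5.0 Y8.9
G1 X7.2 Y5.8
G1 X10.9 Y5.0
G1 X14.0 Y7.2
G1 X14.8 Y10.9
; layer 5
G0 Z10.8
G0 X13.5 Y10.7
G1 X12.0 Y13.0
G1 X9.2 Y13.5
G1 X6.8 Y12.0
G1 X6.3 Y9.2
G1 X7.8 Y6.8
G1 X10.7 Y6.3
G1 X13.0 Y7.8
G1 X13.5 Y10.7
; layer 6
G0 Z12.9
G0 X12.3 Y10.4
G1 X11.3 Y12.0
G1 X9.4 Y12.3
G1 X7.9 Y11.3
G1 X7.5 Y9.4
G1 X8.5 Y7.9
G1 X10.4 Y7.5
G1 X12.0 Y8.5
G1 X12.3 Y10.4
; layer 7
G0 Z15.0
G0 X11.1 Y10.2
G1 X10.6 Y10.9
G1 X9.7 Y11.1
G1 X8.9 Y10.6
G1 X8.7 Y9.7
G1 X9.2 Y8.9
G1 X10.2 Y8.7
G1 X10.9 Y9.2
G1 X11.1 Y10.2
M2 ; end

The solid is a regular 8-sided pyramid, base circumscribed radius ≈ 9.9 mm, apex at z ≈ 17.2 mm. Slicing at Δz = 2.1 mm — 8 equal slices spanning the solid's height, so layer i sits at z = i·h/8 — gives 7 non-empty perimeters. Each is a 8-segment closed polygon; G0 lifts to the layer z and rapids to the start vertex, then G1 traces the edges. The cross-section shrinks linearly with z (the slice at the apex is degenerate and omitted).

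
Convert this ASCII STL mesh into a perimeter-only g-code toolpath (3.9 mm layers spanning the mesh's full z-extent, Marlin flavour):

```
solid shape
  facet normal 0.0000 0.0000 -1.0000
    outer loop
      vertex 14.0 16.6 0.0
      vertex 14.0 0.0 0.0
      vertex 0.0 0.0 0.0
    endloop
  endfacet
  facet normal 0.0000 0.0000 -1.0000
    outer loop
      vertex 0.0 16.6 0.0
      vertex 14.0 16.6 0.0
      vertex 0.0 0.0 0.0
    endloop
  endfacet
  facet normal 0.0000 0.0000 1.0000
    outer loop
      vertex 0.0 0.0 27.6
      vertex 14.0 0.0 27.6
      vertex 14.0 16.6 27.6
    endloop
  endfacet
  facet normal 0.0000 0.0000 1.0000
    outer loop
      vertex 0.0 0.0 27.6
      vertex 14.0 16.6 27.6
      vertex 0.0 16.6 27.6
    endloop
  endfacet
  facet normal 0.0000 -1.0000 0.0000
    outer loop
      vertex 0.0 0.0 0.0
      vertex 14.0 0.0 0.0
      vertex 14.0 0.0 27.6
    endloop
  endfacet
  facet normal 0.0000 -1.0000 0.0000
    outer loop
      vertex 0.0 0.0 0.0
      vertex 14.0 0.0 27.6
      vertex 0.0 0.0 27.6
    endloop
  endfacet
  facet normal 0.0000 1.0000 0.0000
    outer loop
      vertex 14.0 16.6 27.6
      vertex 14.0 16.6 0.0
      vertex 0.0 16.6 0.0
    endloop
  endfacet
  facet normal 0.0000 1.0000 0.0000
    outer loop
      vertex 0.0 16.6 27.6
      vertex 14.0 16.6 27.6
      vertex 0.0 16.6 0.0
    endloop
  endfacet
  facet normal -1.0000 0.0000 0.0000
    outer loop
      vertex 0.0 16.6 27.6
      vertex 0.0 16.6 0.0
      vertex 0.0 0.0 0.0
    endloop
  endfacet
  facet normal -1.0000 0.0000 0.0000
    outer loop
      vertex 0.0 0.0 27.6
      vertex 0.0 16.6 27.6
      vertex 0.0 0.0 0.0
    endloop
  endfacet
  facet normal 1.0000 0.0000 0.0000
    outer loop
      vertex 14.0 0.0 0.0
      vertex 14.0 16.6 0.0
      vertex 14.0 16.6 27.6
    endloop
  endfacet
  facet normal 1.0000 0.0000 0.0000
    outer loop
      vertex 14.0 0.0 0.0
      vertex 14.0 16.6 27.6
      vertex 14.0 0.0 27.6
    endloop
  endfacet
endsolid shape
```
; perimeter-only toolpath
G21 ; units = mm
G90 ; absolute positioning
G28 ; home
; layer 1
G0 Z3.9
G0 X0.0 Y0.0
G1 X14.0 Y0.0
G1 X14.0 Y16.6
G1 X0.0 Y16.6
G1 X0.0 Y0.0
; layer 2
G0 Z7.9
G0 X0.0 Y0.0
G1 X14.0 Y0.0
G1 X14.0 Y16.6
G1 X0.0 Y16.6
G1 X0.0 Y0.0
; layer 3
G0 Z11.8
G0 X0.0 Y0.0
G1 X14.0 Y0.0
G1 X14.0 Y16.6
G1 X0.0 Y16.6
G1 X0.0 Y0.0
; layer 4
G0 Z15.8
G0 X0.0 Y0.0
G1 X14.0 Y0.0
G1 X14.0 Y16.6
G1 X0.0 Y16.6
G1 X0.0 Y0.0
; layer 5
G0 Z19.7
G0 X0.0 Y0.0
G1 X14.0 Y0.0
G1 X14.0 Y16.6
G1 X0.0 Y16.6
G1 X0.0 Y0.0
; layer 6
G0 Z23.7
G0 X0.0 Y0.0
G1 X14.0 Y0.0
G1 X14.0 Y16.6
G1 X0.0 Y16.6
G1 X0.0 Y0.0
; layer 7
G0 Z27.6
G0 X0.0 Y0.0
G1 X14.0 Y0.0
G1 X14.0 Y16.6
G1 X0.0 Y16.6
G1 X0.0 Y0.0
M2 ; end

The solid is a rectangular box, roughly 14 × 16.6 mm footprint and 27.6 mm tall. Slicing at Δz = 3.9 mm — 7 equal slices spanning the solid's height, so layer i sits at z = i·h/7 — gives 7 non-empty perimeters. Each is a 4-segment closed polygon; G0 lifts to the layer z and rapids to the start vertex, then G1 traces the edges.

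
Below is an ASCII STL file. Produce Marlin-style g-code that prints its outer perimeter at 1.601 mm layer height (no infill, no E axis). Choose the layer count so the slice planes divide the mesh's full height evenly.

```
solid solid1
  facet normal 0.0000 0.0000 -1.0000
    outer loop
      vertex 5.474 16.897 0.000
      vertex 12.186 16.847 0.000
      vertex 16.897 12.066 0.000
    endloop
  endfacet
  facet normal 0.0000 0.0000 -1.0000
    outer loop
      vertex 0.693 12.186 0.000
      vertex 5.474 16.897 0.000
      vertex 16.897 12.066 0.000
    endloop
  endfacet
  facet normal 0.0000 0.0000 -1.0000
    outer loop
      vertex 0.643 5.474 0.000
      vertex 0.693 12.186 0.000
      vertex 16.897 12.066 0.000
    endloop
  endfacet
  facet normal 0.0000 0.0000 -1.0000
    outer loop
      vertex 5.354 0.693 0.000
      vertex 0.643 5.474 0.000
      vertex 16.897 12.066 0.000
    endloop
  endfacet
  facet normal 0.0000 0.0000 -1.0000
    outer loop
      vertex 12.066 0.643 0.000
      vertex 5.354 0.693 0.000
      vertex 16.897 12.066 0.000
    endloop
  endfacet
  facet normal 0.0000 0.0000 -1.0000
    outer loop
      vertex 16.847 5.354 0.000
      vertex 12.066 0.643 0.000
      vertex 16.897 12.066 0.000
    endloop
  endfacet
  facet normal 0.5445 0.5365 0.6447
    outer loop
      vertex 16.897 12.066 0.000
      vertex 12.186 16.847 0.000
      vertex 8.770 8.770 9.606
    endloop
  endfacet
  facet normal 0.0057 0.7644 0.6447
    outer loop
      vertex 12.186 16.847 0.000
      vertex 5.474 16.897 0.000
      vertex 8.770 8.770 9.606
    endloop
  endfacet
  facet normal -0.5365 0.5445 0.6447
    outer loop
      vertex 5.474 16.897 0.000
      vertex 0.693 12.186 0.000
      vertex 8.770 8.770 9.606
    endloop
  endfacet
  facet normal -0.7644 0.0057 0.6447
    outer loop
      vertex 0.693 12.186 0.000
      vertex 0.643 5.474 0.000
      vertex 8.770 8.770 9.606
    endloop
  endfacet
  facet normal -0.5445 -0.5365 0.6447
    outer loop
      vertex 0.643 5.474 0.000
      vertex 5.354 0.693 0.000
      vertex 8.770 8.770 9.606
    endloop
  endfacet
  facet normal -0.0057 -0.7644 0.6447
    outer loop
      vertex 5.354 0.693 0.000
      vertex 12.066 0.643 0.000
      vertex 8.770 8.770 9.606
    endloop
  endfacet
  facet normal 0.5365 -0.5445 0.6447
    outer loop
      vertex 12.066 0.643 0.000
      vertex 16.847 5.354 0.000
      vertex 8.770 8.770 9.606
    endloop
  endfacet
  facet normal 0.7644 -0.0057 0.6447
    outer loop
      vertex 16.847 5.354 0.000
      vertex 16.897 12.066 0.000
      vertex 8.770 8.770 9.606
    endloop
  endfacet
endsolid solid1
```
; perimeter-only toolpath
G21 ; units = mm
G90 ; absolute positioning
G28 ; home
; layer 1
G0 Z1.601
G0 X15.542 Y11.517
G1 X11.617 Y15.501
G1 X6.023 Y15.542
G1 X2.039 Y11.617
G1 X1.997 Y6.023
G1 X5.923 Y2.039
G1 X11.517 Y1.997
G1 X15.501 Y5.923
G1 X15.542 Y11.517
; layer 2
G0 Z3.202
G0 X14.188 Y10.967
G1 X11.047 Y14.155
G1 X6.573 Y14.188
G1 X3.385 Y11.047
G1 X3.352 Y6.573
G1 X6.493 Y3.385
G1 X10.967 Y3.352
G1 X14.155 Y6.493
G1 X14.188 Y10.967
; layer 3
G0 Z4.803
G0 X12.833 Y10.418
G1 X10.478 Y12.809
G1 X7.122 Y12.833
G1 X4.731 Y10.478
G1 X4.707 Y7.122
G1 X7.062 Y4.731
G1 X10.418 Y4.707
G1 X12.809 Y7.062
G1 X12.833 Y10.418
; layer 4
G0 Z6.404
G0 X11.479 Y9.869
G1 X9.909 Y11.462
G1 X7.671 Y11.479
G1 X6.078 Y9.909
G1 X6.061 Y7.671
G1 X7.631 Y6.078
G1 X9.869 Y6.061
G1 X11.462 Y7.631
G1 X11.479 Y9.869
; layer 5
G0 Z8.005
G0 X10.125 Y9.319
G1 X9.339 Y10.116
G1 X8.221 Y10.125
G1 X7.424 Y9.339
G1 X7.415 Y8.221
G1 X8.201 Y7.424
G1 X9.319 Y7.415
G1 X10.116 Y8.201
G1 X10.125 Y9.319
M2 ; end

The solid is a regular 8-sided pyramid, base circumscribed radius ≈ 8.77 mm, apex at z ≈ 9.61 mm. Slicing at Δz = 1.601 mm — 6 equal slices spanning the solid's height, so layer i sits at z = i·h/6 — gives 5 non-empty perimeters. Each is a 8-segment closed polygon; G0 lifts to the layer z and rapids to the start vertex, then G1 traces the edges. The cross-section shrinks linearly with z (the slice at the apex is degenerate and omitted).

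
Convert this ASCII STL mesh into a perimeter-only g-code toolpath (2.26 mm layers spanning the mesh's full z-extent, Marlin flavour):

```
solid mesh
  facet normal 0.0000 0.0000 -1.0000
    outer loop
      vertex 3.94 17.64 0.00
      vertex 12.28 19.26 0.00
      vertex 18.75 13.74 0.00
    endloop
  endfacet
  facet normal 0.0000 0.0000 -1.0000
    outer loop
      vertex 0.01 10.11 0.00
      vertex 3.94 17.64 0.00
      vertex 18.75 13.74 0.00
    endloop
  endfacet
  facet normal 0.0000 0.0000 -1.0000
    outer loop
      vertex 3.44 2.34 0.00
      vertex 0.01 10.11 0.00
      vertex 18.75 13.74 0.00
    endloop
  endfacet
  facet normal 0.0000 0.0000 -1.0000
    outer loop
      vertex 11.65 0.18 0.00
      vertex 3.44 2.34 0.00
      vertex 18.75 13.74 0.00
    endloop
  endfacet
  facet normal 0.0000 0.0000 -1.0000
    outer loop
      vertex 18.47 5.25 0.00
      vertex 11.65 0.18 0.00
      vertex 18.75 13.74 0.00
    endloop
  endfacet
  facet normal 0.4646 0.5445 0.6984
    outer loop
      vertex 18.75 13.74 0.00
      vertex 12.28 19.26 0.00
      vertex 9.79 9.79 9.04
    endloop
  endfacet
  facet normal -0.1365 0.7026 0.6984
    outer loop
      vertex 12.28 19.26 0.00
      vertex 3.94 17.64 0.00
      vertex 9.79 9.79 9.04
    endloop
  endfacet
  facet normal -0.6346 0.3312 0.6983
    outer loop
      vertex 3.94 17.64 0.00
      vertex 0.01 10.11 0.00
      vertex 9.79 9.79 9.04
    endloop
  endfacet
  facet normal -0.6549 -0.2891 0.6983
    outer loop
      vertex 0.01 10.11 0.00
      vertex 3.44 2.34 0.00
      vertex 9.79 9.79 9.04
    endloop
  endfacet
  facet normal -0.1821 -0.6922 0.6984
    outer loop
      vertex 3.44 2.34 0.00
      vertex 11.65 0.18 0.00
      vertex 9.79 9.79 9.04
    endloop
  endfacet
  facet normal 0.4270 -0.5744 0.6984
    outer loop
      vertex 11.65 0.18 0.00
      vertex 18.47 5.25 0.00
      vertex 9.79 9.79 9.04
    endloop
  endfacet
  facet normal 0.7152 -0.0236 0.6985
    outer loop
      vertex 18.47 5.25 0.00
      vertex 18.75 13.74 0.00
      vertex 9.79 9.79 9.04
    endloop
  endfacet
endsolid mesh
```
; perimeter-only toolpath
G21 ; units = mm
G90 ; absolute positioning
G28 ; home
; layer 1
G0 Z2.26
G0 X16.51 Y12.75
G1 X11.66 Y16.89
G1 X5.40 Y15.68
G1 X2.45 Y10.03
G1 X5.03 Y4.20
G1 X11.19 Y2.58
G1 X16.30 Y6.38
G1 X16.51 Y12.75
; layer 2
G0 Z4.52
G0 X14.27 Y11.77
G1 X11.04 Y14.53
G1 X6.86 Y13.71
G1 X4.90 Y9.95
G1 X6.61 Y6.06
G1 X10.72 Y4.98
G1 X14.13 Y7.52
G1 X14.27 Y11.77
; layer 3
G0 Z6.78
G0 X12.03 Y10.78
G1 X10.41 Y12.16
G1 X8.33 Y11.75
G1 X7.34 Y9.87
G1 X8.20 Y7.93
G1 X10.25 Y7.39
G1 X11.96 Y8.65
G1 X12.03 Y10.78
M2 ; end

The solid is a regular 7-sided pyramid, base circumscribed radius ≈ 9.79 mm, apex at z ≈ 9.04 mm. Slicing at Δz = 2.26 mm — 4 equal slices spanning the solid's height, so layer i sits at z = i·h/4 — gives 3 non-empty perimeters. Each is a 7-segment closed polygon; G0 lifts to the layer z and rapids to the start vertex, then G1 traces the edges. The cross-section shrinks linearly with z (the slice at the apex is degenerate and omitted).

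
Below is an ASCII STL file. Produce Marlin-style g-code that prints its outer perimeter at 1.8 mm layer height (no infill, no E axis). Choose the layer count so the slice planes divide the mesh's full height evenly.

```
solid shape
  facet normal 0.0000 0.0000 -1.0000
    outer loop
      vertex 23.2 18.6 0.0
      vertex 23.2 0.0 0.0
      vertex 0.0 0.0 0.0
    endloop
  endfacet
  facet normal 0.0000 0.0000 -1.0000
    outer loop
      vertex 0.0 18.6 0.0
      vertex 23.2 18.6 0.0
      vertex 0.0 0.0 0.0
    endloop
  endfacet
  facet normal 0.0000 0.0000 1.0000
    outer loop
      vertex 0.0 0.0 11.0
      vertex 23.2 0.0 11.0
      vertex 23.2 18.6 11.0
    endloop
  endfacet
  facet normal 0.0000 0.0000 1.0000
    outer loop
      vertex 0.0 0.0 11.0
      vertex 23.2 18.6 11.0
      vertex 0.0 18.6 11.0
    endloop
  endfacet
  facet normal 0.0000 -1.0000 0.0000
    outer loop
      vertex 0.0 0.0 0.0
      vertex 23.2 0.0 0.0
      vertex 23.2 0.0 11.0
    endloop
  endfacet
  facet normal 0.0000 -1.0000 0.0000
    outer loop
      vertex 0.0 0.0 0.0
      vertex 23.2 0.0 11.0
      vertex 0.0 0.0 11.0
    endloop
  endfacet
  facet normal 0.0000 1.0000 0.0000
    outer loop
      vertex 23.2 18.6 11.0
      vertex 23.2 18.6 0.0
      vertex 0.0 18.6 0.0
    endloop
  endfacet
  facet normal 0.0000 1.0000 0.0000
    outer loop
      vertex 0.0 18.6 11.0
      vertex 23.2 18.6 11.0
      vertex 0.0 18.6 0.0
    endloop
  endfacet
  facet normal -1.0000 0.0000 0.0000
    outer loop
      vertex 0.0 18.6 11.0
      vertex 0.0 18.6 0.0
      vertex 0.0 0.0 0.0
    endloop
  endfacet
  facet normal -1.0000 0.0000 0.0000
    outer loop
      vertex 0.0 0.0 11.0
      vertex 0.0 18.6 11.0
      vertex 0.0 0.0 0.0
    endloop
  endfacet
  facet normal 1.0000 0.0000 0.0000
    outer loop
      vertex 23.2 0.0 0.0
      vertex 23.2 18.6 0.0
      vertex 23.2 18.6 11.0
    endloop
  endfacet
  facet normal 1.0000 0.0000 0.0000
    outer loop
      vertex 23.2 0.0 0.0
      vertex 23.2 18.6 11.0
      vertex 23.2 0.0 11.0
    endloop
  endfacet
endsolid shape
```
; perimeter-only toolpath
G21 ; units = mm
G90 ; absolute positioning
G28 ; home
; layer 1
G0 Z1.8
G0 X0.0 Y0.0
G1 X23.2 Y0.0
G1 X23.2 Y18.6
G1 X0.0 Y18.6
G1 X0.0 Y0.0
; layer 2
G0 Z3.7
G0 X0.0 Y0.0
G1 X23.2 Y0.0
G1 X23.2 Y18.6
G1 X0.0 Y18.6
G1 X0.0 Y0.0
; layer 3
G0 Z5.5
G0 X0.0 Y0.0
G1 X23.2 Y0.0
G1 X23.2 Y18.6
G1 X0.0 Y18.6
G1 X0.0 Y0.0
; layer 4
G0 Z7.3
G0 X0.0 Y0.0
G1 X23.2 Y0.0
G1 X23.2 Y18.6
G1 X0.0 Y18.6
G1 X0.0 Y0.0
; layer 5
G0 Z9.2
G0 X0.0 Y0.0
G1 X23.2 Y0.0
G1 X23.2 Y18.6
G1 X0.0 Y18.6
G1 X0.0 Y0.0
; layer 6
G0 Z11.0
G0 X0.0 Y0.0
G1 X23.2 Y0.0
G1 X23.2 Y18.6
G1 X0.0 Y18.6
G1 X0.0 Y0.0
M2 ; end

The solid is a rectangular box, roughly 23.2 × 18.6 mm footprint and 11 mm tall. Slicing at Δz = 1.8 mm — 6 equal slices spanning the solid's height, so layer i sits at z = i·h/6 — gives 6 non-empty perimeters. Each is a 4-segment closed polygon; G0 lifts to the layer z and rapids to the start vertex, then G1 traces the edges.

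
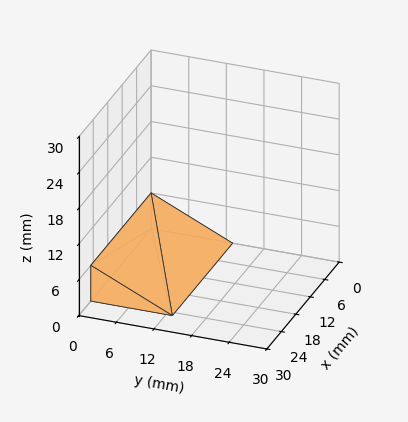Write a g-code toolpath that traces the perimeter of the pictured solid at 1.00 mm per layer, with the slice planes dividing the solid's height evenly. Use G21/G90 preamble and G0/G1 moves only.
Reading the render: the shape is a wedge (ramp): 25 × 13 mm base, rising to 6 mm along the y=0 edge and sloping linearly to z=0 at y=13 (dimensions read to the nearest mm from the axis ticks). For the g-code, the solid's height is divided into equal slices at the stated Δz and each level perimeter traced with G1 moves after a G0 lift.

; perimeter-only toolpath
G21 ; units = mm
G90 ; absolute positioning
G28 ; home
; layer 1
G0 Z1.00
G0 X0.00 Y0.00
G1 X25.00 Y0.00
G1 X25.00 Y10.83
G1 X0.00 Y10.83
G1 X0.00 Y0.00
; layer 2
G0 Z2.00
G0 X0.00 Y0.00
G1 X25.00 Y0.00
G1 X25.00 Y8.67
G1 X0.00 Y8.67
G1 X0.00 Y0.00
; layer 3
G0 Z3.00
G0 X0.00 Y0.00
G1 X25.00 Y0.00
G1 X25.00 Y6.50
G1 X0.00 Y6.50
G1 X0.00 Y0.00
; layer 4
G0 Z4.00
G0 X0.00 Y0.00
G1 X25.00 Y0.00
G1 X25.00 Y4.33
G1 X0.00 Y4.33
G1 X0.00 Y0.00
; layer 5
G0 Z5.00
G0 X0.00 Y0.00
G1 X25.00 Y0.00
G1 X25.00 Y2.17
G1 X0.00 Y2.17
G1 X0.00 Y0.00
M2 ; end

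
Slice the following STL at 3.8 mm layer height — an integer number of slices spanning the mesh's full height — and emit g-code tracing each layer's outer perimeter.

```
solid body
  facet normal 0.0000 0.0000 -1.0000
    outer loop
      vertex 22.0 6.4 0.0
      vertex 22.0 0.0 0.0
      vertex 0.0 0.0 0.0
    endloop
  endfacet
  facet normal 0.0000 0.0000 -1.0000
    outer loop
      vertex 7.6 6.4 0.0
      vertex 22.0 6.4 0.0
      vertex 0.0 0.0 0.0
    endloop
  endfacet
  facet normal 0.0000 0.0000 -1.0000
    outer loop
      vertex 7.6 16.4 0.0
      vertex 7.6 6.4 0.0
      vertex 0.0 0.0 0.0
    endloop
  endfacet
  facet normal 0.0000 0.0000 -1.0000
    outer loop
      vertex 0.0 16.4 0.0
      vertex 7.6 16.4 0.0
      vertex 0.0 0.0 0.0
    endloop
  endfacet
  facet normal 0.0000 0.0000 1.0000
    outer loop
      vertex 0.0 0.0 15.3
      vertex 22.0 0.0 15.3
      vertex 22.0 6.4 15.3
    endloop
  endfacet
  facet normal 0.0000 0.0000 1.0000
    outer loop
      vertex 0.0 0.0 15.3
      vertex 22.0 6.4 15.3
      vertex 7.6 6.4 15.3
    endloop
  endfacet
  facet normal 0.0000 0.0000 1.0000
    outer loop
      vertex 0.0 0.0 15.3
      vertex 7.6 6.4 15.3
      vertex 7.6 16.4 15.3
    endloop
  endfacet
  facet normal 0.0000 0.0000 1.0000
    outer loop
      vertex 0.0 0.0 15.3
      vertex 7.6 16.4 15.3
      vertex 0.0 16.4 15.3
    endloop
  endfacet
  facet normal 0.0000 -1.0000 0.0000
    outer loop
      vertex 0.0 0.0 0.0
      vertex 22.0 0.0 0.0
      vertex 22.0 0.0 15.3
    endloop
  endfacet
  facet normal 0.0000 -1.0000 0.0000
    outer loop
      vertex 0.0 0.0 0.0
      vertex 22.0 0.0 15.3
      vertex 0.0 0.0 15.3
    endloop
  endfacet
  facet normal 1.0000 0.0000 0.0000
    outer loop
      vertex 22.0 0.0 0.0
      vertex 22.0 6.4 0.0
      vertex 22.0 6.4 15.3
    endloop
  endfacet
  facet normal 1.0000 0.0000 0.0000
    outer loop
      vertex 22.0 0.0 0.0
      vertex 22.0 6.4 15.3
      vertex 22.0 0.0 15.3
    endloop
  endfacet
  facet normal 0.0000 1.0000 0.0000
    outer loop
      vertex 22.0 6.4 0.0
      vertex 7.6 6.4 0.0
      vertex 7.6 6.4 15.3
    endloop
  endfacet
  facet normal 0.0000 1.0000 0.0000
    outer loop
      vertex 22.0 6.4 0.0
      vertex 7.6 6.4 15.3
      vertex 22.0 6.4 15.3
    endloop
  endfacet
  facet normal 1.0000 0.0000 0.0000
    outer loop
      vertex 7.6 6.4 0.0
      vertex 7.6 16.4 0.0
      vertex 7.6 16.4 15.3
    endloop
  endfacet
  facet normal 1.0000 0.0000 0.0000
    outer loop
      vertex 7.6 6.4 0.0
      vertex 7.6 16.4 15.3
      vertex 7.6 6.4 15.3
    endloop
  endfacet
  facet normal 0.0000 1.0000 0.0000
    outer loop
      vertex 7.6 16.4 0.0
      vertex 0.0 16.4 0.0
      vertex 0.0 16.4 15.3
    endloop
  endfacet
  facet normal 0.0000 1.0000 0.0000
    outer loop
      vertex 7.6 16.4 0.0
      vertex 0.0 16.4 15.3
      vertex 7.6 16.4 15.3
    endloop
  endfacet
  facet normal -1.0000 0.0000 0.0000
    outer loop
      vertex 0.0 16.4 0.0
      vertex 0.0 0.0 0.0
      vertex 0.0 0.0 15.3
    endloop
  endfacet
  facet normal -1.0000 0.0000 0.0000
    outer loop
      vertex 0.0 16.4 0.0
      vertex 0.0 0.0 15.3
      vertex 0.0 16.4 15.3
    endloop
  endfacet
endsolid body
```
; perimeter-only toolpath
G21 ; units = mm
G90 ; absolute positioning
G28 ; home
; layer 1
G0 Z3.8
G0 X0.0 Y0.0
G1 X22.0 Y0.0
G1 X22.0 Y6.4
G1 X7.6 Y6.4
G1 X7.6 Y16.4
G1 X0.0 Y16.4
G1 X0.0 Y0.0
; layer 2
G0 Z7.7
G0 X0.0 Y0.0
G1 X22.0 Y0.0
G1 X22.0 Y6.4
G1 X7.6 Y6.4
G1 X7.6 Y16.4
G1 X0.0 Y16.4
G1 X0.0 Y0.0
; layer 3
G0 Z11.5
G0 X0.0 Y0.0
G1 X22.0 Y0.0
G1 X22.0 Y6.4
G1 X7.6 Y6.4
G1 X7.6 Y16.4
G1 X0.0 Y16.4
G1 X0.0 Y0.0
; layer 4
G0 Z15.3
G0 X0.0 Y0.0
G1 X22.0 Y0.0
G1 X22.0 Y6.4
G1 X7.6 Y6.4
G1 X7.6 Y16.4
G1 X0.0 Y16.4
G1 X0.0 Y0.0
M2 ; end

The solid is an L-shaped prism: outer 22 × 16.4 mm, arm thicknesses ≈ 6.4 mm (horizontal) and 7.6 mm (vertical), extruded 15.3 mm in z. Slicing at Δz = 3.8 mm — 4 equal slices spanning the solid's height, so layer i sits at z = i·h/4 — gives 4 non-empty perimeters. Each is a 6-segment closed polygon; G0 lifts to the layer z and rapids to the start vertex, then G1 traces the edges.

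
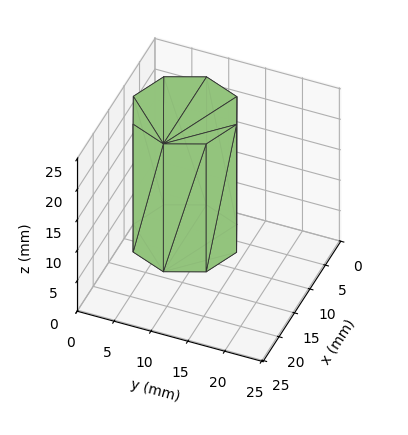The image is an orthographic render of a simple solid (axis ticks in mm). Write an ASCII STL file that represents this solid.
Reading the render: the shape is a regular 8-sided prism (a cylinder approximated with 8 flat sides), circumscribed radius ≈ 7 mm, height ≈ 21 mm (dimensions read to the nearest mm from the axis ticks). For the STL, each face is triangulated and given an outward normal.

solid part
  facet normal 0.0000 0.0000 -1.0000
    outer loop
      vertex 7.000 14.000 0.000
      vertex 11.950 11.950 0.000
      vertex 14.000 7.000 0.000
    endloop
  endfacet
  facet normal 0.0000 0.0000 -1.0000
    outer loop
      vertex 2.050 11.950 0.000
      vertex 7.000 14.000 0.000
      vertex 14.000 7.000 0.000
    endloop
  endfacet
  facet normal 0.0000 0.0000 -1.0000
    outer loop
      vertex 0.000 7.000 0.000
      vertex 2.050 11.950 0.000
      vertex 14.000 7.000 0.000
    endloop
  endfacet
  facet normal 0.0000 0.0000 -1.0000
    outer loop
      vertex 2.050 2.050 0.000
      vertex 0.000 7.000 0.000
      vertex 14.000 7.000 0.000
    endloop
  endfacet
  facet normal 0.0000 0.0000 -1.0000
    outer loop
      vertex 7.000 0.000 0.000
      vertex 2.050 2.050 0.000
      vertex 14.000 7.000 0.000
    endloop
  endfacet
  facet normal 0.0000 0.0000 -1.0000
    outer loop
      vertex 11.950 2.050 0.000
      vertex 7.000 0.000 0.000
      vertex 14.000 7.000 0.000
    endloop
  endfacet
  facet normal 0.0000 0.0000 1.0000
    outer loop
      vertex 14.000 7.000 21.000
      vertex 11.950 11.950 21.000
      vertex 7.000 14.000 21.000
    endloop
  endfacet
  facet normal 0.0000 0.0000 1.0000
    outer loop
      vertex 14.000 7.000 21.000
      vertex 7.000 14.000 21.000
      vertex 2.050 11.950 21.000
    endloop
  endfacet
  facet normal 0.0000 0.0000 1.0000
    outer loop
      vertex 14.000 7.000 21.000
      vertex 2.050 11.950 21.000
      vertex 0.000 7.000 21.000
    endloop
  endfacet
  facet normal 0.0000 0.0000 1.0000
    outer loop
      vertex 14.000 7.000 21.000
      vertex 0.000 7.000 21.000
      vertex 2.050 2.050 21.000
    endloop
  endfacet
  facet normal 0.0000 0.0000 1.0000
    outer loop
      vertex 14.000 7.000 21.000
      vertex 2.050 2.050 21.000
      vertex 7.000 0.000 21.000
    endloop
  endfacet
  facet normal 0.0000 0.0000 1.0000
    outer loop
      vertex 14.000 7.000 21.000
      vertex 7.000 0.000 21.000
      vertex 11.950 2.050 21.000
    endloop
  endfacet
  facet normal 0.9239 0.3826 0.0000
    outer loop
      vertex 14.000 7.000 0.000
      vertex 11.950 11.950 0.000
      vertex 11.950 11.950 21.000
    endloop
  endfacet
  facet normal 0.9239 0.3826 0.0000
    outer loop
      vertex 14.000 7.000 0.000
      vertex 11.950 11.950 21.000
      vertex 14.000 7.000 21.000
    endloop
  endfacet
  facet normal 0.3826 0.9239 0.0000
    outer loop
      vertex 11.950 11.950 0.000
      vertex 7.000 14.000 0.000
      vertex 7.000 14.000 21.000
    endloop
  endfacet
  facet normal 0.3826 0.9239 0.0000
    outer loop
      vertex 11.950 11.950 0.000
      vertex 7.000 14.000 21.000
      vertex 11.950 11.950 21.000
    endloop
  endfacet
  facet normal -0.3826 0.9239 0.0000
    outer loop
      vertex 7.000 14.000 0.000
      vertex 2.050 11.950 0.000
      vertex 2.050 11.950 21.000
    endloop
  endfacet
  facet normal -0.3826 0.9239 0.0000
    outer loop
      vertex 7.000 14.000 0.000
      vertex 2.050 11.950 21.000
      vertex 7.000 14.000 21.000
    endloop
  endfacet
  facet normal -0.9239 0.3826 0.0000
    outer loop
      vertex 2.050 11.950 0.000
      vertex 0.000 7.000 0.000
      vertex 0.000 7.000 21.000
    endloop
  endfacet
  facet normal -0.9239 0.3826 0.0000
    outer loop
      vertex 2.050 11.950 0.000
      vertex 0.000 7.000 21.000
      vertex 2.050 11.950 21.000
    endloop
  endfacet
  facet normal -0.9239 -0.3826 0.0000
    outer loop
      vertex 0.000 7.000 0.000
      vertex 2.050 2.050 0.000
      vertex 2.050 2.050 21.000
    endloop
  endfacet
  facet normal -0.9239 -0.3826 0.0000
    outer loop
      vertex 0.000 7.000 0.000
      vertex 2.050 2.050 21.000
      vertex 0.000 7.000 21.000
    endloop
  endfacet
  facet normal -0.3826 -0.9239 0.0000
    outer loop
      vertex 2.050 2.050 0.000
      vertex 7.000 0.000 0.000
      vertex 7.000 0.000 21.000
    endloop
  endfacet
  facet normal -0.3826 -0.9239 0.0000
    outer loop
      vertex 2.050 2.050 0.000
      vertex 7.000 0.000 21.000
      vertex 2.050 2.050 21.000
    endloop
  endfacet
  facet normal 0.3826 -0.9239 0.0000
    outer loop
      vertex 7.000 0.000 0.000
      vertex 11.950 2.050 0.000
      vertex 11.950 2.050 21.000
    endloop
  endfacet
  facet normal 0.3826 -0.9239 0.0000
    outer loop
      vertex 7.000 0.000 0.000
      vertex 11.950 2.050 21.000
      vertex 7.000 0.000 21.000
    endloop
  endfacet
  facet normal 0.9239 -0.3826 0.0000
    outer loop
      vertex 11.950 2.050 0.000
      vertex 14.000 7.000 0.000
      vertex 14.000 7.000 21.000
    endloop
  endfacet
  facet normal 0.9239 -0.3826 0.0000
    outer loop
      vertex 11.950 2.050 0.000
      vertex 14.000 7.000 21.000
      vertex 11.950 2.050 21.000
    endloop
  endfacet
endsolid part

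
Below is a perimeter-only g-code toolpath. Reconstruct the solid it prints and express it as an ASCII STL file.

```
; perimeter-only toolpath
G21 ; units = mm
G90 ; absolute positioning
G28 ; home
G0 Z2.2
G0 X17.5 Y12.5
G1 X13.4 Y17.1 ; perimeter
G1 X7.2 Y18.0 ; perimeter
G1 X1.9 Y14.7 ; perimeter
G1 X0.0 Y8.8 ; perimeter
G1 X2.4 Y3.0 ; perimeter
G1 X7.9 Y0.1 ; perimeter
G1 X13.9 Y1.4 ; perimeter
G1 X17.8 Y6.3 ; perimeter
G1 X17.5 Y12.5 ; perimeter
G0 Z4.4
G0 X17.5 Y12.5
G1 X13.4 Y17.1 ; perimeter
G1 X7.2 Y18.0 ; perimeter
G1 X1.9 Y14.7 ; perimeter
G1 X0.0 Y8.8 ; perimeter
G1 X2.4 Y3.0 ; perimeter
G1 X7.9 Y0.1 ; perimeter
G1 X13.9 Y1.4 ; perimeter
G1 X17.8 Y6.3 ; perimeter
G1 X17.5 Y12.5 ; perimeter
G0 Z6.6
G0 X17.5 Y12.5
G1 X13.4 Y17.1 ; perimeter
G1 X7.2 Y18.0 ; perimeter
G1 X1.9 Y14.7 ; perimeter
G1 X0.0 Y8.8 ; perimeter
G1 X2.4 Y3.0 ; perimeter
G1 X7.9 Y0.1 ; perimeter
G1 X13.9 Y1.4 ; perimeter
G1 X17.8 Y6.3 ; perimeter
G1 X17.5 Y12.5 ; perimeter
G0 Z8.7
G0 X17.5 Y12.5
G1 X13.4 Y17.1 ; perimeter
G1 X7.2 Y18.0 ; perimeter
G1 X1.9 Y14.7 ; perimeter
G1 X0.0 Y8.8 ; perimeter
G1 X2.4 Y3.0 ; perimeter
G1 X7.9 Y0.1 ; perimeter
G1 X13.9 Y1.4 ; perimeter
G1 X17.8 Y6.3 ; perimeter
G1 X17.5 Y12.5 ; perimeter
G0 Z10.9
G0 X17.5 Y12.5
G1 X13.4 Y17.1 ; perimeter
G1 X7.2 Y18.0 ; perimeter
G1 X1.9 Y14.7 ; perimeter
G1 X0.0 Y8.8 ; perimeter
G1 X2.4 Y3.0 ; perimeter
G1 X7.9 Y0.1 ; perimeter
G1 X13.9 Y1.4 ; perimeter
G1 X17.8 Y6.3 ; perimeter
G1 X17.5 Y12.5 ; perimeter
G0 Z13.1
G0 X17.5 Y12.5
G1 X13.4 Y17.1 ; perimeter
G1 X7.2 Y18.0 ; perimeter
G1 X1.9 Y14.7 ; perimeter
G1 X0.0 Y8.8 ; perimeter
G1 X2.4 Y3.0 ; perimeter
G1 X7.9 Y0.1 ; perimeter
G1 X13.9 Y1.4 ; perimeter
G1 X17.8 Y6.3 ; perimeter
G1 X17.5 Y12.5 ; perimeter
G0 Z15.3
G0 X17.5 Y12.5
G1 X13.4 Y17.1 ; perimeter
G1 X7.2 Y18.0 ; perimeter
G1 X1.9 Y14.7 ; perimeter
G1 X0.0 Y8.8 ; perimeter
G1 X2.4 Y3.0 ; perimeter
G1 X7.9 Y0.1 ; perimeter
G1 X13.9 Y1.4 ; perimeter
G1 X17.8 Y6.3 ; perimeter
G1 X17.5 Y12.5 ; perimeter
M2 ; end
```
solid part
  facet normal 0.0000 0.0000 -1.0000
    outer loop
      vertex 7.2 18.0 0.0
      vertex 13.4 17.1 0.0
      vertex 17.5 12.5 0.0
    endloop
  endfacet
  facet normal 0.0000 0.0000 -1.0000
    outer loop
      vertex 1.9 14.7 0.0
      vertex 7.2 18.0 0.0
      vertex 17.5 12.5 0.0
    endloop
  endfacet
  facet normal 0.0000 0.0000 -1.0000
    outer loop
      vertex 0.0 8.8 0.0
      vertex 1.9 14.7 0.0
      vertex 17.5 12.5 0.0
    endloop
  endfacet
  facet normal 0.0000 0.0000 -1.0000
    outer loop
      vertex 2.4 3.0 0.0
      vertex 0.0 8.8 0.0
      vertex 17.5 12.5 0.0
    endloop
  endfacet
  facet normal 0.0000 0.0000 -1.0000
    outer loop
      vertex 7.9 0.1 0.0
      vertex 2.4 3.0 0.0
      vertex 17.5 12.5 0.0
    endloop
  endfacet
  facet normal 0.0000 0.0000 -1.0000
    outer loop
      vertex 13.9 1.4 0.0
      vertex 7.9 0.1 0.0
      vertex 17.5 12.5 0.0
    endloop
  endfacet
  facet normal 0.0000 0.0000 -1.0000
    outer loop
      vertex 17.8 6.3 0.0
      vertex 13.9 1.4 0.0
      vertex 17.5 12.5 0.0
    endloop
  endfacet
  facet normal 0.0000 0.0000 1.0000
    outer loop
      vertex 17.5 12.5 15.3
      vertex 13.4 17.1 15.3
      vertex 7.2 18.0 15.3
    endloop
  endfacet
  facet normal 0.0000 0.0000 1.0000
    outer loop
      vertex 17.5 12.5 15.3
      vertex 7.2 18.0 15.3
      vertex 1.9 14.7 15.3
    endloop
  endfacet
  facet normal 0.0000 0.0000 1.0000
    outer loop
      vertex 17.5 12.5 15.3
      vertex 1.9 14.7 15.3
      vertex 0.0 8.8 15.3
    endloop
  endfacet
  facet normal 0.0000 0.0000 1.0000
    outer loop
      vertex 17.5 12.5 15.3
      vertex 0.0 8.8 15.3
      vertex 2.4 3.0 15.3
    endloop
  endfacet
  facet normal 0.0000 0.0000 1.0000
    outer loop
      vertex 17.5 12.5 15.3
      vertex 2.4 3.0 15.3
      vertex 7.9 0.1 15.3
    endloop
  endfacet
  facet normal 0.0000 0.0000 1.0000
    outer loop
      vertex 17.5 12.5 15.3
      vertex 7.9 0.1 15.3
      vertex 13.9 1.4 15.3
    endloop
  endfacet
  facet normal 0.0000 0.0000 1.0000
    outer loop
      vertex 17.5 12.5 15.3
      vertex 13.9 1.4 15.3
      vertex 17.8 6.3 15.3
    endloop
  endfacet
  facet normal 0.7465 0.6654 0.0000
    outer loop
      vertex 17.5 12.5 0.0
      vertex 13.4 17.1 0.0
      vertex 13.4 17.1 15.3
    endloop
  endfacet
  facet normal 0.7465 0.6654 0.0000
    outer loop
      vertex 17.5 12.5 0.0
      vertex 13.4 17.1 15.3
      vertex 17.5 12.5 15.3
    endloop
  endfacet
  facet normal 0.1437 0.9896 0.0000
    outer loop
      vertex 13.4 17.1 0.0
      vertex 7.2 18.0 0.0
      vertex 7.2 18.0 15.3
    endloop
  endfacet
  facet normal 0.1437 0.9896 0.0000
    outer loop
      vertex 13.4 17.1 0.0
      vertex 7.2 18.0 15.3
      vertex 13.4 17.1 15.3
    endloop
  endfacet
  facet normal -0.5286 0.8489 0.0000
    outer loop
      vertex 7.2 18.0 0.0
      vertex 1.9 14.7 0.0
      vertex 1.9 14.7 15.3
    endloop
  endfacet
  facet normal -0.5286 0.8489 0.0000
    outer loop
      vertex 7.2 18.0 0.0
      vertex 1.9 14.7 15.3
      vertex 7.2 18.0 15.3
    endloop
  endfacet
  facet normal -0.9519 0.3065 0.0000
    outer loop
      vertex 1.9 14.7 0.0
      vertex 0.0 8.8 0.0
      vertex 0.0 8.8 15.3
    endloop
  endfacet
  facet normal -0.9519 0.3065 0.0000
    outer loop
      vertex 1.9 14.7 0.0
      vertex 0.0 8.8 15.3
      vertex 1.9 14.7 15.3
    endloop
  endfacet
  facet normal -0.9240 -0.3824 0.0000
    outer loop
      vertex 0.0 8.8 0.0
      vertex 2.4 3.0 0.0
      vertex 2.4 3.0 15.3
    endloop
  endfacet
  facet normal -0.9240 -0.3824 0.0000
    outer loop
      vertex 0.0 8.8 0.0
      vertex 2.4 3.0 15.3
      vertex 0.0 8.8 15.3
    endloop
  endfacet
  facet normal -0.4664 -0.8846 0.0000
    outer loop
      vertex 2.4 3.0 0.0
      vertex 7.9 0.1 0.0
      vertex 7.9 0.1 15.3
    endloop
  endfacet
  facet normal -0.4664 -0.8846 0.0000
    outer loop
      vertex 2.4 3.0 0.0
      vertex 7.9 0.1 15.3
      vertex 2.4 3.0 15.3
    endloop
  endfacet
  facet normal 0.2118 -0.9773 0.0000
    outer loop
      vertex 7.9 0.1 0.0
      vertex 13.9 1.4 0.0
      vertex 13.9 1.4 15.3
    endloop
  endfacet
  facet normal 0.2118 -0.9773 0.0000
    outer loop
      vertex 7.9 0.1 0.0
      vertex 13.9 1.4 15.3
      vertex 7.9 0.1 15.3
    endloop
  endfacet
  facet normal 0.7824 -0.6227 0.0000
    outer loop
      vertex 13.9 1.4 0.0
      vertex 17.8 6.3 0.0
      vertex 17.8 6.3 15.3
    endloop
  endfacet
  facet normal 0.7824 -0.6227 0.0000
    outer loop
      vertex 13.9 1.4 0.0
      vertex 17.8 6.3 15.3
      vertex 13.9 1.4 15.3
    endloop
  endfacet
  facet normal 0.9988 0.0483 0.0000
    outer loop
      vertex 17.8 6.3 0.0
      vertex 17.5 12.5 0.0
      vertex 17.5 12.5 15.3
    endloop
  endfacet
  facet normal 0.9988 0.0483 0.0000
    outer loop
      vertex 17.8 6.3 0.0
      vertex 17.5 12.5 15.3
      vertex 17.8 6.3 15.3
    endloop
  endfacet
endsolid part

The G0 Z moves step by Δz≈2.2 mm. Every layer's G1 loop is the same polygon, so the solid is a straight extrusion of it from z=0 to z≈15.3. Closing with flat bottom and top caps and triangulating gives 32 facets — a regular 9-sided prism (a cylinder approximated with 9 flat sides), circumscribed radius ≈ 9.1 mm, height ≈ 15.3 mm.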